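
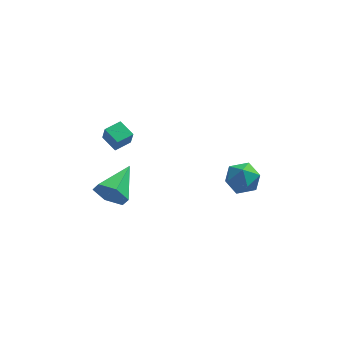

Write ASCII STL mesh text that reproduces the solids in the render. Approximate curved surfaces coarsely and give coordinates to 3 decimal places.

solid 
facet normal -0.400 -0.869 -0.290
outer loop
vertex -3.353 -3.094 -2.165
vertex -3.68 -2.663 -3.005
vertex -2.776 -3.087 -2.981
endloop
endfacet
facet normal 0.811 -0.126 0.572
outer loop
vertex -3.353 -3.094 -2.165
vertex -2.776 -3.087 -2.981
vertex -2.84 -0.837 -2.395
endloop
endfacet
facet normal -0.400 -0.869 -0.290
outer loop
vertex -2.776 -3.087 -2.981
vertex -3.68 -2.663 -3.005
vertex -3.103 -2.656 -3.821
endloop
endfacet
facet normal 0.944 0.108 -0.312
outer loop
vertex -2.776 -3.087 -2.981
vertex -3.103 -2.656 -3.821
vertex -2.84 -0.837 -2.395
endloop
endfacet
facet normal -0.400 -0.869 -0.291
outer loop
vertex -3.103 -2.656 -3.821
vertex -3.68 -2.663 -3.005
vertex -4.008 -2.231 -3.845
endloop
endfacet
facet normal 0.286 0.565 -0.774
outer loop
vertex -3.103 -2.656 -3.821
vertex -4.008 -2.231 -3.845
vertex -2.84 -0.837 -2.395
endloop
endfacet
facet normal -0.400 -0.869 -0.291
outer loop
vertex -4.008 -2.231 -3.845
vertex -3.68 -2.663 -3.005
vertex -4.585 -2.238 -3.029
endloop
endfacet
facet normal -0.506 0.788 -0.351
outer loop
vertex -4.008 -2.231 -3.845
vertex -4.585 -2.238 -3.029
vertex -2.84 -0.837 -2.395
endloop
endfacet
facet normal -0.400 -0.869 -0.290
outer loop
vertex -4.585 -2.238 -3.029
vertex -3.68 -2.663 -3.005
vertex -4.258 -2.669 -2.189
endloop
endfacet
facet normal -0.639 0.554 0.533
outer loop
vertex -4.585 -2.238 -3.029
vertex -4.258 -2.669 -2.189
vertex -2.84 -0.837 -2.395
endloop
endfacet
facet normal -0.400 -0.869 -0.290
outer loop
vertex -4.258 -2.669 -2.189
vertex -3.68 -2.663 -3.005
vertex -3.353 -3.094 -2.165
endloop
endfacet
facet normal 0.019 0.097 0.995
outer loop
vertex -4.258 -2.669 -2.189
vertex -3.353 -3.094 -2.165
vertex -2.84 -0.837 -2.395
endloop
endfacet
facet normal -0.641 0.694 0.328
outer loop
vertex -3.966 -1.538 1.093
vertex -3.245 -0.909 1.17
vertex -4.116 -1.258 0.208
endloop
endfacet
facet normal -0.750 -0.657 -0.081
outer loop
vertex -3.455 -1.971 -0.13
vertex -3.966 -1.538 1.093
vertex -4.116 -1.258 0.208
endloop
endfacet
facet normal -0.641 0.693 0.329
outer loop
vertex -4.116 -1.258 0.208
vertex -3.245 -0.909 1.17
vertex -3.395 -0.628 0.286
endloop
endfacet
facet normal -0.159 0.299 -0.941
outer loop
vertex -3.395 -0.628 0.286
vertex -3.455 -1.971 -0.13
vertex -4.116 -1.258 0.208
endloop
endfacet
facet normal 0.160 -0.298 0.941
outer loop
vertex -3.966 -1.538 1.093
vertex -2.584 -1.622 0.832
vertex -3.245 -0.909 1.17
endloop
endfacet
facet normal -0.750 -0.656 -0.081
outer loop
vertex -3.305 -2.252 0.754
vertex -3.966 -1.538 1.093
vertex -3.455 -1.971 -0.13
endloop
endfacet
facet normal 0.160 -0.299 0.941
outer loop
vertex -3.305 -2.252 0.754
vertex -2.584 -1.622 0.832
vertex -3.966 -1.538 1.093
endloop
endfacet
facet normal 0.750 0.657 0.081
outer loop
vertex -3.245 -0.909 1.17
vertex -2.584 -1.622 0.832
vertex -3.395 -0.628 0.286
endloop
endfacet
facet normal -0.160 0.299 -0.941
outer loop
vertex -2.734 -1.342 -0.053
vertex -3.455 -1.971 -0.13
vertex -3.395 -0.628 0.286
endloop
endfacet
facet normal 0.750 0.656 0.080
outer loop
vertex -3.395 -0.628 0.286
vertex -2.584 -1.622 0.832
vertex -2.734 -1.342 -0.053
endloop
endfacet
facet normal 0.640 -0.694 -0.329
outer loop
vertex -2.734 -1.342 -0.053
vertex -3.305 -2.252 0.754
vertex -3.455 -1.971 -0.13
endloop
endfacet
facet normal 0.641 -0.693 -0.328
outer loop
vertex -2.584 -1.622 0.832
vertex -3.305 -2.252 0.754
vertex -2.734 -1.342 -0.053
endloop
endfacet
facet normal -0.773 0.635 -0.016
outer loop
vertex 2.501 -1.536 -1.87
vertex 1.892 -2.283 -2.09
vertex 2.066 -2.048 -1.146
endloop
endfacet
facet normal -0.271 0.855 0.442
outer loop
vertex 2.501 -1.536 -1.87
vertex 2.066 -2.048 -1.146
vertex 3.016 -1.789 -1.065
endloop
endfacet
facet normal 0.338 0.938 0.079
outer loop
vertex 2.501 -1.536 -1.87
vertex 3.016 -1.789 -1.065
vertex 3.43 -1.863 -1.959
endloop
endfacet
facet normal 0.213 0.769 -0.603
outer loop
vertex 2.501 -1.536 -1.87
vertex 3.43 -1.863 -1.959
vertex 2.735 -2.168 -2.593
endloop
endfacet
facet normal -0.474 0.581 -0.661
outer loop
vertex 2.501 -1.536 -1.87
vertex 2.735 -2.168 -2.593
vertex 1.892 -2.283 -2.09
endloop
endfacet
facet normal -0.172 0.340 0.925
outer loop
vertex 3.016 -1.789 -1.065
vertex 2.066 -2.048 -1.146
vertex 2.725 -2.692 -0.787
endloop
endfacet
facet normal -0.983 -0.016 0.185
outer loop
vertex 2.066 -2.048 -1.146
vertex 1.892 -2.283 -2.09
vertex 2.03 -2.997 -1.421
endloop
endfacet
facet normal -0.499 -0.104 -0.860
outer loop
vertex 1.892 -2.283 -2.09
vertex 2.735 -2.168 -2.593
vertex 2.444 -3.071 -2.315
endloop
endfacet
facet normal 0.611 0.199 -0.766
outer loop
vertex 2.735 -2.168 -2.593
vertex 3.43 -1.863 -1.959
vertex 3.394 -2.812 -2.234
endloop
endfacet
facet normal 0.814 0.474 0.338
outer loop
vertex 3.43 -1.863 -1.959
vertex 3.016 -1.789 -1.065
vertex 3.568 -2.577 -1.29
endloop
endfacet
facet normal -0.213 -0.769 0.603
outer loop
vertex 2.959 -3.324 -1.51
vertex 2.725 -2.692 -0.787
vertex 2.03 -2.997 -1.421
endloop
endfacet
facet normal -0.338 -0.938 -0.079
outer loop
vertex 2.959 -3.324 -1.51
vertex 2.03 -2.997 -1.421
vertex 2.444 -3.071 -2.315
endloop
endfacet
facet normal 0.271 -0.855 -0.442
outer loop
vertex 2.959 -3.324 -1.51
vertex 2.444 -3.071 -2.315
vertex 3.394 -2.812 -2.234
endloop
endfacet
facet normal 0.773 -0.635 0.016
outer loop
vertex 2.959 -3.324 -1.51
vertex 3.394 -2.812 -2.234
vertex 3.568 -2.577 -1.29
endloop
endfacet
facet normal 0.474 -0.581 0.661
outer loop
vertex 2.959 -3.324 -1.51
vertex 3.568 -2.577 -1.29
vertex 2.725 -2.692 -0.787
endloop
endfacet
facet normal -0.611 -0.199 0.766
outer loop
vertex 2.03 -2.997 -1.421
vertex 2.725 -2.692 -0.787
vertex 2.066 -2.048 -1.146
endloop
endfacet
facet normal -0.814 -0.474 -0.338
outer loop
vertex 2.444 -3.071 -2.315
vertex 2.03 -2.997 -1.421
vertex 1.892 -2.283 -2.09
endloop
endfacet
facet normal 0.172 -0.340 -0.925
outer loop
vertex 3.394 -2.812 -2.234
vertex 2.444 -3.071 -2.315
vertex 2.735 -2.168 -2.593
endloop
endfacet
facet normal 0.983 0.016 -0.185
outer loop
vertex 3.568 -2.577 -1.29
vertex 3.394 -2.812 -2.234
vertex 3.43 -1.863 -1.959
endloop
endfacet
facet normal 0.499 0.104 0.860
outer loop
vertex 2.725 -2.692 -0.787
vertex 3.568 -2.577 -1.29
vertex 3.016 -1.789 -1.065
endloop
endfacet

endsolid


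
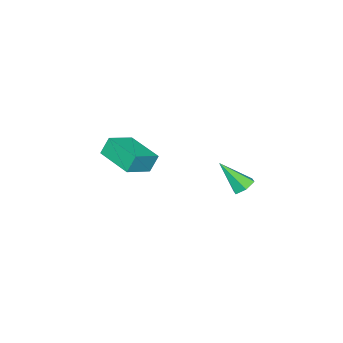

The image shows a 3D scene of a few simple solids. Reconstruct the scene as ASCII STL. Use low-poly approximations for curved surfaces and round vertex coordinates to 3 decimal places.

solid 
facet normal -0.190 0.633 -0.751
outer loop
vertex 2.998 2.74 -0.407
vertex 2.346 2.803 -0.189
vertex 2.832 3.231 0.049
endloop
endfacet
facet normal 0.966 0.106 0.237
outer loop
vertex 2.998 2.74 -0.407
vertex 2.832 3.231 0.049
vertex 2.714 1.577 1.269
endloop
endfacet
facet normal -0.188 0.632 -0.752
outer loop
vertex 2.832 3.231 0.049
vertex 2.346 2.803 -0.189
vertex 2.181 3.295 0.266
endloop
endfacet
facet normal 0.312 0.549 0.775
outer loop
vertex 2.832 3.231 0.049
vertex 2.181 3.295 0.266
vertex 2.714 1.577 1.269
endloop
endfacet
facet normal -0.189 0.632 -0.752
outer loop
vertex 2.181 3.295 0.266
vertex 2.346 2.803 -0.189
vertex 1.694 2.867 0.029
endloop
endfacet
facet normal -0.597 0.258 0.760
outer loop
vertex 2.181 3.295 0.266
vertex 1.694 2.867 0.029
vertex 2.714 1.577 1.269
endloop
endfacet
facet normal -0.189 0.631 -0.752
outer loop
vertex 1.694 2.867 0.029
vertex 2.346 2.803 -0.189
vertex 1.86 2.375 -0.426
endloop
endfacet
facet normal -0.854 -0.478 0.205
outer loop
vertex 1.694 2.867 0.029
vertex 1.86 2.375 -0.426
vertex 2.714 1.577 1.269
endloop
endfacet
facet normal -0.190 0.632 -0.751
outer loop
vertex 1.86 2.375 -0.426
vertex 2.346 2.803 -0.189
vertex 2.512 2.312 -0.644
endloop
endfacet
facet normal -0.200 -0.921 -0.333
outer loop
vertex 1.86 2.375 -0.426
vertex 2.512 2.312 -0.644
vertex 2.714 1.577 1.269
endloop
endfacet
facet normal -0.190 0.632 -0.751
outer loop
vertex 2.512 2.312 -0.644
vertex 2.346 2.803 -0.189
vertex 2.998 2.74 -0.407
endloop
endfacet
facet normal 0.709 -0.630 -0.317
outer loop
vertex 2.512 2.312 -0.644
vertex 2.998 2.74 -0.407
vertex 2.714 1.577 1.269
endloop
endfacet
facet normal -0.890 0.197 -0.412
outer loop
vertex 1.561 -4.509 0.18
vertex 2.155 -2.432 -0.109
vertex 1.975 -4.769 -0.839
endloop
endfacet
facet normal -0.272 -0.953 0.132
outer loop
vertex 3.505 -5.108 -0.131
vertex 1.561 -4.509 0.18
vertex 1.975 -4.769 -0.839
endloop
endfacet
facet normal -0.890 0.197 -0.411
outer loop
vertex 1.975 -4.769 -0.839
vertex 2.155 -2.432 -0.109
vertex 2.568 -2.692 -1.128
endloop
endfacet
facet normal 0.366 -0.230 -0.902
outer loop
vertex 2.568 -2.692 -1.128
vertex 3.505 -5.108 -0.131
vertex 1.975 -4.769 -0.839
endloop
endfacet
facet normal -0.366 0.230 0.902
outer loop
vertex 1.561 -4.509 0.18
vertex 3.685 -2.771 0.599
vertex 2.155 -2.432 -0.109
endloop
endfacet
facet normal -0.272 -0.953 0.133
outer loop
vertex 3.092 -4.848 0.888
vertex 1.561 -4.509 0.18
vertex 3.505 -5.108 -0.131
endloop
endfacet
facet normal -0.366 0.230 0.902
outer loop
vertex 3.092 -4.848 0.888
vertex 3.685 -2.771 0.599
vertex 1.561 -4.509 0.18
endloop
endfacet
facet normal 0.273 0.953 -0.133
outer loop
vertex 2.155 -2.432 -0.109
vertex 3.685 -2.771 0.599
vertex 2.568 -2.692 -1.128
endloop
endfacet
facet normal 0.366 -0.230 -0.902
outer loop
vertex 4.099 -3.031 -0.42
vertex 3.505 -5.108 -0.131
vertex 2.568 -2.692 -1.128
endloop
endfacet
facet normal 0.272 0.953 -0.133
outer loop
vertex 2.568 -2.692 -1.128
vertex 3.685 -2.771 0.599
vertex 4.099 -3.031 -0.42
endloop
endfacet
facet normal 0.890 -0.197 0.411
outer loop
vertex 4.099 -3.031 -0.42
vertex 3.092 -4.848 0.888
vertex 3.505 -5.108 -0.131
endloop
endfacet
facet normal 0.890 -0.197 0.412
outer loop
vertex 3.685 -2.771 0.599
vertex 3.092 -4.848 0.888
vertex 4.099 -3.031 -0.42
endloop
endfacet

endsolid


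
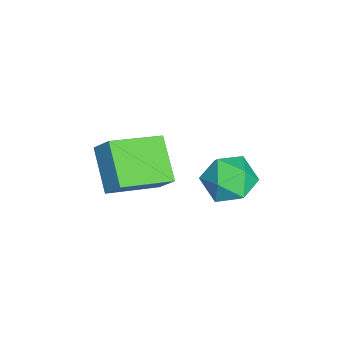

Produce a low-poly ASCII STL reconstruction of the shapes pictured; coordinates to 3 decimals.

solid 
facet normal -0.262 0.230 0.937
outer loop
vertex -1.466 0.62 2.277
vertex -0.971 -0.095 2.591
vertex -0.575 0.736 2.498
endloop
endfacet
facet normal -0.237 0.814 0.529
outer loop
vertex -1.466 0.62 2.277
vertex -0.575 0.736 2.498
vertex -0.918 1.132 1.735
endloop
endfacet
facet normal -0.691 0.723 -0.015
outer loop
vertex -1.466 0.62 2.277
vertex -0.918 1.132 1.735
vertex -1.524 0.545 1.356
endloop
endfacet
facet normal -0.995 0.082 0.056
outer loop
vertex -1.466 0.62 2.277
vertex -1.524 0.545 1.356
vertex -1.557 -0.213 1.885
endloop
endfacet
facet normal -0.731 -0.223 0.644
outer loop
vertex -1.466 0.62 2.277
vertex -1.557 -0.213 1.885
vertex -0.971 -0.095 2.591
endloop
endfacet
facet normal 0.421 0.868 0.261
outer loop
vertex -0.918 1.132 1.735
vertex -0.575 0.736 2.498
vertex -0.083 0.733 1.715
endloop
endfacet
facet normal 0.380 -0.078 0.922
outer loop
vertex -0.575 0.736 2.498
vertex -0.971 -0.095 2.591
vertex -0.116 -0.025 2.244
endloop
endfacet
facet normal -0.377 -0.811 0.448
outer loop
vertex -0.971 -0.095 2.591
vertex -1.557 -0.213 1.885
vertex -0.722 -0.612 1.865
endloop
endfacet
facet normal -0.804 -0.317 -0.504
outer loop
vertex -1.557 -0.213 1.885
vertex -1.524 0.545 1.356
vertex -1.065 -0.216 1.102
endloop
endfacet
facet normal -0.311 0.721 -0.620
outer loop
vertex -1.524 0.545 1.356
vertex -0.918 1.132 1.735
vertex -0.669 0.615 1.009
endloop
endfacet
facet normal 0.995 -0.082 -0.056
outer loop
vertex -0.174 -0.1 1.323
vertex -0.083 0.733 1.715
vertex -0.116 -0.025 2.244
endloop
endfacet
facet normal 0.691 -0.723 0.015
outer loop
vertex -0.174 -0.1 1.323
vertex -0.116 -0.025 2.244
vertex -0.722 -0.612 1.865
endloop
endfacet
facet normal 0.237 -0.814 -0.529
outer loop
vertex -0.174 -0.1 1.323
vertex -0.722 -0.612 1.865
vertex -1.065 -0.216 1.102
endloop
endfacet
facet normal 0.262 -0.230 -0.937
outer loop
vertex -0.174 -0.1 1.323
vertex -1.065 -0.216 1.102
vertex -0.669 0.615 1.009
endloop
endfacet
facet normal 0.731 0.223 -0.644
outer loop
vertex -0.174 -0.1 1.323
vertex -0.669 0.615 1.009
vertex -0.083 0.733 1.715
endloop
endfacet
facet normal 0.804 0.317 0.504
outer loop
vertex -0.116 -0.025 2.244
vertex -0.083 0.733 1.715
vertex -0.575 0.736 2.498
endloop
endfacet
facet normal 0.311 -0.721 0.620
outer loop
vertex -0.722 -0.612 1.865
vertex -0.116 -0.025 2.244
vertex -0.971 -0.095 2.591
endloop
endfacet
facet normal -0.421 -0.868 -0.261
outer loop
vertex -1.065 -0.216 1.102
vertex -0.722 -0.612 1.865
vertex -1.557 -0.213 1.885
endloop
endfacet
facet normal -0.380 0.078 -0.922
outer loop
vertex -0.669 0.615 1.009
vertex -1.065 -0.216 1.102
vertex -1.524 0.545 1.356
endloop
endfacet
facet normal 0.377 0.811 -0.448
outer loop
vertex -0.083 0.733 1.715
vertex -0.669 0.615 1.009
vertex -0.918 1.132 1.735
endloop
endfacet
facet normal -0.342 -0.543 -0.767
outer loop
vertex -1.696 -3.812 2.051
vertex -2.688 -2.314 1.433
vertex -0.423 -3.34 1.15
endloop
endfacet
facet normal 0.523 -0.788 0.325
outer loop
vertex -0.112 -2.846 1.847
vertex -1.696 -3.812 2.051
vertex -0.423 -3.34 1.15
endloop
endfacet
facet normal -0.342 -0.544 -0.767
outer loop
vertex -0.423 -3.34 1.15
vertex -2.688 -2.314 1.433
vertex -1.415 -1.843 0.531
endloop
endfacet
facet normal 0.781 0.289 -0.553
outer loop
vertex -1.415 -1.843 0.531
vertex -0.112 -2.846 1.847
vertex -0.423 -3.34 1.15
endloop
endfacet
facet normal -0.781 -0.289 0.553
outer loop
vertex -1.696 -3.812 2.051
vertex -2.377 -1.82 2.13
vertex -2.688 -2.314 1.433
endloop
endfacet
facet normal 0.522 -0.788 0.326
outer loop
vertex -1.385 -3.317 2.749
vertex -1.696 -3.812 2.051
vertex -0.112 -2.846 1.847
endloop
endfacet
facet normal -0.781 -0.289 0.553
outer loop
vertex -1.385 -3.317 2.749
vertex -2.377 -1.82 2.13
vertex -1.696 -3.812 2.051
endloop
endfacet
facet normal -0.522 0.788 -0.326
outer loop
vertex -2.688 -2.314 1.433
vertex -2.377 -1.82 2.13
vertex -1.415 -1.843 0.531
endloop
endfacet
facet normal 0.781 0.289 -0.553
outer loop
vertex -1.104 -1.348 1.229
vertex -0.112 -2.846 1.847
vertex -1.415 -1.843 0.531
endloop
endfacet
facet normal -0.523 0.788 -0.326
outer loop
vertex -1.415 -1.843 0.531
vertex -2.377 -1.82 2.13
vertex -1.104 -1.348 1.229
endloop
endfacet
facet normal 0.342 0.543 0.767
outer loop
vertex -1.104 -1.348 1.229
vertex -1.385 -3.317 2.749
vertex -0.112 -2.846 1.847
endloop
endfacet
facet normal 0.341 0.543 0.767
outer loop
vertex -2.377 -1.82 2.13
vertex -1.385 -3.317 2.749
vertex -1.104 -1.348 1.229
endloop
endfacet

endsolid


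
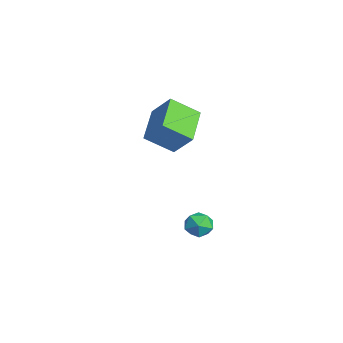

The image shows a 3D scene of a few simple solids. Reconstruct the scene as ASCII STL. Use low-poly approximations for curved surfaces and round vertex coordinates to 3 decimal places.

solid 
facet normal -0.504 -0.442 -0.742
outer loop
vertex -1.275 -5.178 1.574
vertex -3.124 -4.326 2.324
vertex -1.028 -3.742 0.551
endloop
endfacet
facet normal 0.852 -0.393 -0.345
outer loop
vertex -0.196 -3.014 1.776
vertex -1.275 -5.178 1.574
vertex -1.028 -3.742 0.551
endloop
endfacet
facet normal -0.505 -0.442 -0.742
outer loop
vertex -1.028 -3.742 0.551
vertex -3.124 -4.326 2.324
vertex -2.878 -2.89 1.302
endloop
endfacet
facet normal 0.139 0.807 -0.574
outer loop
vertex -2.878 -2.89 1.302
vertex -0.196 -3.014 1.776
vertex -1.028 -3.742 0.551
endloop
endfacet
facet normal -0.139 -0.807 0.574
outer loop
vertex -1.275 -5.178 1.574
vertex -2.292 -3.598 3.549
vertex -3.124 -4.326 2.324
endloop
endfacet
facet normal 0.852 -0.392 -0.346
outer loop
vertex -0.442 -4.45 2.798
vertex -1.275 -5.178 1.574
vertex -0.196 -3.014 1.776
endloop
endfacet
facet normal -0.139 -0.807 0.574
outer loop
vertex -0.442 -4.45 2.798
vertex -2.292 -3.598 3.549
vertex -1.275 -5.178 1.574
endloop
endfacet
facet normal -0.852 0.392 0.346
outer loop
vertex -3.124 -4.326 2.324
vertex -2.292 -3.598 3.549
vertex -2.878 -2.89 1.302
endloop
endfacet
facet normal 0.139 0.807 -0.574
outer loop
vertex -2.045 -2.162 2.526
vertex -0.196 -3.014 1.776
vertex -2.878 -2.89 1.302
endloop
endfacet
facet normal -0.852 0.393 0.346
outer loop
vertex -2.878 -2.89 1.302
vertex -2.292 -3.598 3.549
vertex -2.045 -2.162 2.526
endloop
endfacet
facet normal 0.504 0.442 0.742
outer loop
vertex -2.045 -2.162 2.526
vertex -0.442 -4.45 2.798
vertex -0.196 -3.014 1.776
endloop
endfacet
facet normal 0.505 0.442 0.742
outer loop
vertex -2.292 -3.598 3.549
vertex -0.442 -4.45 2.798
vertex -2.045 -2.162 2.526
endloop
endfacet
facet normal -0.440 0.734 -0.518
outer loop
vertex 0.501 -2.43 -4.504
vertex -0.25 -2.676 -4.215
vertex 0.199 -2.106 -3.789
endloop
endfacet
facet normal 0.221 0.920 -0.324
outer loop
vertex 0.501 -2.43 -4.504
vertex 0.199 -2.106 -3.789
vertex 1.011 -2.32 -3.844
endloop
endfacet
facet normal 0.674 0.440 -0.594
outer loop
vertex 0.501 -2.43 -4.504
vertex 1.011 -2.32 -3.844
vertex 1.064 -3.022 -4.304
endloop
endfacet
facet normal 0.293 -0.044 -0.955
outer loop
vertex 0.501 -2.43 -4.504
vertex 1.064 -3.022 -4.304
vertex 0.285 -3.242 -4.533
endloop
endfacet
facet normal -0.395 0.137 -0.909
outer loop
vertex 0.501 -2.43 -4.504
vertex 0.285 -3.242 -4.533
vertex -0.25 -2.676 -4.215
endloop
endfacet
facet normal 0.259 0.884 0.388
outer loop
vertex 1.011 -2.32 -3.844
vertex 0.199 -2.106 -3.789
vertex 0.575 -2.498 -3.147
endloop
endfacet
facet normal -0.809 0.583 0.074
outer loop
vertex 0.199 -2.106 -3.789
vertex -0.25 -2.676 -4.215
vertex -0.204 -2.718 -3.376
endloop
endfacet
facet normal -0.736 -0.382 -0.558
outer loop
vertex -0.25 -2.676 -4.215
vertex 0.285 -3.242 -4.533
vertex -0.151 -3.42 -3.836
endloop
endfacet
facet normal 0.377 -0.676 -0.633
outer loop
vertex 0.285 -3.242 -4.533
vertex 1.064 -3.022 -4.304
vertex 0.661 -3.634 -3.891
endloop
endfacet
facet normal 0.993 0.107 -0.049
outer loop
vertex 1.064 -3.022 -4.304
vertex 1.011 -2.32 -3.844
vertex 1.11 -3.064 -3.465
endloop
endfacet
facet normal -0.293 0.044 0.955
outer loop
vertex 0.359 -3.31 -3.176
vertex 0.575 -2.498 -3.147
vertex -0.204 -2.718 -3.376
endloop
endfacet
facet normal -0.674 -0.440 0.594
outer loop
vertex 0.359 -3.31 -3.176
vertex -0.204 -2.718 -3.376
vertex -0.151 -3.42 -3.836
endloop
endfacet
facet normal -0.221 -0.920 0.324
outer loop
vertex 0.359 -3.31 -3.176
vertex -0.151 -3.42 -3.836
vertex 0.661 -3.634 -3.891
endloop
endfacet
facet normal 0.440 -0.734 0.518
outer loop
vertex 0.359 -3.31 -3.176
vertex 0.661 -3.634 -3.891
vertex 1.11 -3.064 -3.465
endloop
endfacet
facet normal 0.395 -0.137 0.909
outer loop
vertex 0.359 -3.31 -3.176
vertex 1.11 -3.064 -3.465
vertex 0.575 -2.498 -3.147
endloop
endfacet
facet normal -0.377 0.676 0.633
outer loop
vertex -0.204 -2.718 -3.376
vertex 0.575 -2.498 -3.147
vertex 0.199 -2.106 -3.789
endloop
endfacet
facet normal -0.993 -0.107 0.049
outer loop
vertex -0.151 -3.42 -3.836
vertex -0.204 -2.718 -3.376
vertex -0.25 -2.676 -4.215
endloop
endfacet
facet normal -0.259 -0.884 -0.388
outer loop
vertex 0.661 -3.634 -3.891
vertex -0.151 -3.42 -3.836
vertex 0.285 -3.242 -4.533
endloop
endfacet
facet normal 0.809 -0.583 -0.074
outer loop
vertex 1.11 -3.064 -3.465
vertex 0.661 -3.634 -3.891
vertex 1.064 -3.022 -4.304
endloop
endfacet
facet normal 0.736 0.382 0.558
outer loop
vertex 0.575 -2.498 -3.147
vertex 1.11 -3.064 -3.465
vertex 1.011 -2.32 -3.844
endloop
endfacet

endsolid


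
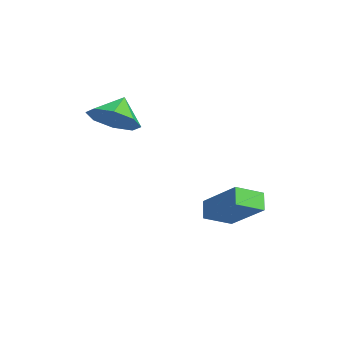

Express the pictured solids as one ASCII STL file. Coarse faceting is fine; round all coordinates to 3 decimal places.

solid 
facet normal -0.698 -0.373 -0.612
outer loop
vertex -1.856 0.457 -2.605
vertex -2.462 0.635 -2.022
vertex -2.015 1.597 -3.118
endloop
endfacet
facet normal 0.705 -0.207 -0.678
outer loop
vertex -0.578 2.365 -1.858
vertex -1.856 0.457 -2.605
vertex -2.015 1.597 -3.118
endloop
endfacet
facet normal -0.697 -0.374 -0.612
outer loop
vertex -2.015 1.597 -3.118
vertex -2.462 0.635 -2.022
vertex -2.622 1.774 -2.535
endloop
endfacet
facet normal -0.127 0.905 -0.407
outer loop
vertex -2.622 1.774 -2.535
vertex -0.578 2.365 -1.858
vertex -2.015 1.597 -3.118
endloop
endfacet
facet normal 0.126 -0.905 0.407
outer loop
vertex -1.856 0.457 -2.605
vertex -1.025 1.403 -0.762
vertex -2.462 0.635 -2.022
endloop
endfacet
facet normal 0.705 -0.207 -0.678
outer loop
vertex -0.418 1.226 -1.345
vertex -1.856 0.457 -2.605
vertex -0.578 2.365 -1.858
endloop
endfacet
facet normal 0.127 -0.905 0.407
outer loop
vertex -0.418 1.226 -1.345
vertex -1.025 1.403 -0.762
vertex -1.856 0.457 -2.605
endloop
endfacet
facet normal -0.705 0.206 0.678
outer loop
vertex -2.462 0.635 -2.022
vertex -1.025 1.403 -0.762
vertex -2.622 1.774 -2.535
endloop
endfacet
facet normal -0.126 0.904 -0.408
outer loop
vertex -1.184 2.543 -1.275
vertex -0.578 2.365 -1.858
vertex -2.622 1.774 -2.535
endloop
endfacet
facet normal -0.705 0.207 0.678
outer loop
vertex -2.622 1.774 -2.535
vertex -1.025 1.403 -0.762
vertex -1.184 2.543 -1.275
endloop
endfacet
facet normal 0.698 0.373 0.611
outer loop
vertex -1.184 2.543 -1.275
vertex -0.418 1.226 -1.345
vertex -0.578 2.365 -1.858
endloop
endfacet
facet normal 0.697 0.373 0.613
outer loop
vertex -1.025 1.403 -0.762
vertex -0.418 1.226 -1.345
vertex -1.184 2.543 -1.275
endloop
endfacet
facet normal 0.530 -0.490 -0.692
outer loop
vertex -2.605 -2.664 2.841
vertex -3.382 -2.494 2.125
vertex -2.501 -1.965 2.426
endloop
endfacet
facet normal 0.309 0.451 0.837
outer loop
vertex -2.605 -2.664 2.841
vertex -2.501 -1.965 2.426
vertex -4.018 -1.906 2.955
endloop
endfacet
facet normal 0.531 -0.490 -0.691
outer loop
vertex -2.501 -1.965 2.426
vertex -3.382 -2.494 2.125
vertex -2.914 -1.577 1.834
endloop
endfacet
facet normal 0.189 0.877 0.443
outer loop
vertex -2.501 -1.965 2.426
vertex -2.914 -1.577 1.834
vertex -4.018 -1.906 2.955
endloop
endfacet
facet normal 0.530 -0.490 -0.692
outer loop
vertex -2.914 -1.577 1.834
vertex -3.382 -2.494 2.125
vertex -3.6 -1.725 1.413
endloop
endfacet
facet normal -0.239 0.970 0.049
outer loop
vertex -2.914 -1.577 1.834
vertex -3.6 -1.725 1.413
vertex -4.018 -1.906 2.955
endloop
endfacet
facet normal 0.530 -0.490 -0.692
outer loop
vertex -3.6 -1.725 1.413
vertex -3.382 -2.494 2.125
vertex -4.159 -2.324 1.409
endloop
endfacet
facet normal -0.726 0.678 -0.117
outer loop
vertex -3.6 -1.725 1.413
vertex -4.159 -2.324 1.409
vertex -4.018 -1.906 2.955
endloop
endfacet
facet normal 0.531 -0.489 -0.692
outer loop
vertex -4.159 -2.324 1.409
vertex -3.382 -2.494 2.125
vertex -4.262 -3.023 1.824
endloop
endfacet
facet normal -0.984 0.171 0.044
outer loop
vertex -4.159 -2.324 1.409
vertex -4.262 -3.023 1.824
vertex -4.018 -1.906 2.955
endloop
endfacet
facet normal 0.531 -0.490 -0.692
outer loop
vertex -4.262 -3.023 1.824
vertex -3.382 -2.494 2.125
vertex -3.85 -3.411 2.415
endloop
endfacet
facet normal -0.864 -0.253 0.436
outer loop
vertex -4.262 -3.023 1.824
vertex -3.85 -3.411 2.415
vertex -4.018 -1.906 2.955
endloop
endfacet
facet normal 0.531 -0.490 -0.692
outer loop
vertex -3.85 -3.411 2.415
vertex -3.382 -2.494 2.125
vertex -3.163 -3.262 2.837
endloop
endfacet
facet normal -0.435 -0.347 0.831
outer loop
vertex -3.85 -3.411 2.415
vertex -3.163 -3.262 2.837
vertex -4.018 -1.906 2.955
endloop
endfacet
facet normal 0.530 -0.490 -0.692
outer loop
vertex -3.163 -3.262 2.837
vertex -3.382 -2.494 2.125
vertex -2.605 -2.664 2.841
endloop
endfacet
facet normal 0.051 -0.054 0.997
outer loop
vertex -3.163 -3.262 2.837
vertex -2.605 -2.664 2.841
vertex -4.018 -1.906 2.955
endloop
endfacet

endsolid


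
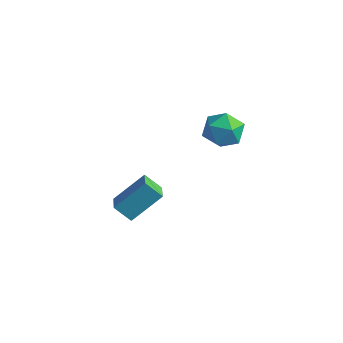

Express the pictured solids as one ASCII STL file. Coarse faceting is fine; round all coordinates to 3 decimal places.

solid 
facet normal -0.669 0.675 -0.312
outer loop
vertex -2.965 -2.564 -0.731
vertex -2.217 -2.186 -1.517
vertex -3.706 -3.925 -2.089
endloop
endfacet
facet normal -0.650 -0.329 0.685
outer loop
vertex -2.963 -4.674 -1.743
vertex -2.965 -2.564 -0.731
vertex -3.706 -3.925 -2.089
endloop
endfacet
facet normal -0.668 0.675 -0.312
outer loop
vertex -3.706 -3.925 -2.089
vertex -2.217 -2.186 -1.517
vertex -2.957 -3.547 -2.875
endloop
endfacet
facet normal -0.359 -0.661 -0.660
outer loop
vertex -2.957 -3.547 -2.875
vertex -2.963 -4.674 -1.743
vertex -3.706 -3.925 -2.089
endloop
endfacet
facet normal 0.359 0.661 0.659
outer loop
vertex -2.965 -2.564 -0.731
vertex -1.474 -2.935 -1.171
vertex -2.217 -2.186 -1.517
endloop
endfacet
facet normal -0.651 -0.329 0.684
outer loop
vertex -2.223 -3.313 -0.385
vertex -2.965 -2.564 -0.731
vertex -2.963 -4.674 -1.743
endloop
endfacet
facet normal 0.359 0.660 0.660
outer loop
vertex -2.223 -3.313 -0.385
vertex -1.474 -2.935 -1.171
vertex -2.965 -2.564 -0.731
endloop
endfacet
facet normal 0.651 0.329 -0.684
outer loop
vertex -2.217 -2.186 -1.517
vertex -1.474 -2.935 -1.171
vertex -2.957 -3.547 -2.875
endloop
endfacet
facet normal -0.359 -0.660 -0.659
outer loop
vertex -2.215 -4.296 -2.529
vertex -2.963 -4.674 -1.743
vertex -2.957 -3.547 -2.875
endloop
endfacet
facet normal 0.651 0.329 -0.684
outer loop
vertex -2.957 -3.547 -2.875
vertex -1.474 -2.935 -1.171
vertex -2.215 -4.296 -2.529
endloop
endfacet
facet normal 0.669 -0.675 0.312
outer loop
vertex -2.215 -4.296 -2.529
vertex -2.223 -3.313 -0.385
vertex -2.963 -4.674 -1.743
endloop
endfacet
facet normal 0.668 -0.675 0.312
outer loop
vertex -1.474 -2.935 -1.171
vertex -2.223 -3.313 -0.385
vertex -2.215 -4.296 -2.529
endloop
endfacet
facet normal 0.064 0.788 0.612
outer loop
vertex 0.211 -0.234 4.038
vertex 0.545 -0.876 4.83
vertex 1.259 -0.422 4.17
endloop
endfacet
facet normal 0.184 0.981 -0.065
outer loop
vertex 0.211 -0.234 4.038
vertex 1.259 -0.422 4.17
vertex 0.837 -0.408 3.184
endloop
endfacet
facet normal -0.390 0.803 -0.450
outer loop
vertex 0.211 -0.234 4.038
vertex 0.837 -0.408 3.184
vertex -0.137 -0.853 3.234
endloop
endfacet
facet normal -0.865 0.501 -0.012
outer loop
vertex 0.211 -0.234 4.038
vertex -0.137 -0.853 3.234
vertex -0.318 -1.142 4.251
endloop
endfacet
facet normal -0.585 0.492 0.645
outer loop
vertex 0.211 -0.234 4.038
vertex -0.318 -1.142 4.251
vertex 0.545 -0.876 4.83
endloop
endfacet
facet normal 0.738 0.601 -0.307
outer loop
vertex 0.837 -0.408 3.184
vertex 1.259 -0.422 4.17
vertex 1.558 -1.158 3.449
endloop
endfacet
facet normal 0.544 0.290 0.788
outer loop
vertex 1.259 -0.422 4.17
vertex 0.545 -0.876 4.83
vertex 1.377 -1.447 4.466
endloop
endfacet
facet normal -0.506 -0.189 0.841
outer loop
vertex 0.545 -0.876 4.83
vertex -0.318 -1.142 4.251
vertex 0.403 -1.892 4.516
endloop
endfacet
facet normal -0.960 -0.174 -0.220
outer loop
vertex -0.318 -1.142 4.251
vertex -0.137 -0.853 3.234
vertex -0.019 -1.878 3.53
endloop
endfacet
facet normal -0.191 0.314 -0.930
outer loop
vertex -0.137 -0.853 3.234
vertex 0.837 -0.408 3.184
vertex 0.695 -1.424 2.87
endloop
endfacet
facet normal 0.865 -0.501 0.012
outer loop
vertex 1.029 -2.066 3.662
vertex 1.558 -1.158 3.449
vertex 1.377 -1.447 4.466
endloop
endfacet
facet normal 0.390 -0.803 0.450
outer loop
vertex 1.029 -2.066 3.662
vertex 1.377 -1.447 4.466
vertex 0.403 -1.892 4.516
endloop
endfacet
facet normal -0.184 -0.981 0.065
outer loop
vertex 1.029 -2.066 3.662
vertex 0.403 -1.892 4.516
vertex -0.019 -1.878 3.53
endloop
endfacet
facet normal -0.064 -0.788 -0.612
outer loop
vertex 1.029 -2.066 3.662
vertex -0.019 -1.878 3.53
vertex 0.695 -1.424 2.87
endloop
endfacet
facet normal 0.585 -0.492 -0.645
outer loop
vertex 1.029 -2.066 3.662
vertex 0.695 -1.424 2.87
vertex 1.558 -1.158 3.449
endloop
endfacet
facet normal 0.960 0.174 0.220
outer loop
vertex 1.377 -1.447 4.466
vertex 1.558 -1.158 3.449
vertex 1.259 -0.422 4.17
endloop
endfacet
facet normal 0.191 -0.314 0.930
outer loop
vertex 0.403 -1.892 4.516
vertex 1.377 -1.447 4.466
vertex 0.545 -0.876 4.83
endloop
endfacet
facet normal -0.738 -0.601 0.307
outer loop
vertex -0.019 -1.878 3.53
vertex 0.403 -1.892 4.516
vertex -0.318 -1.142 4.251
endloop
endfacet
facet normal -0.544 -0.290 -0.788
outer loop
vertex 0.695 -1.424 2.87
vertex -0.019 -1.878 3.53
vertex -0.137 -0.853 3.234
endloop
endfacet
facet normal 0.506 0.189 -0.841
outer loop
vertex 1.558 -1.158 3.449
vertex 0.695 -1.424 2.87
vertex 0.837 -0.408 3.184
endloop
endfacet

endsolid


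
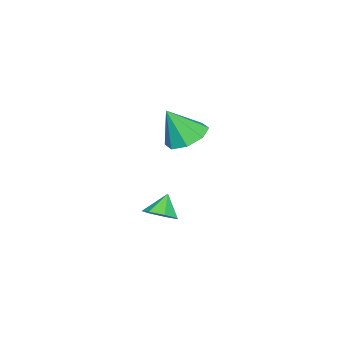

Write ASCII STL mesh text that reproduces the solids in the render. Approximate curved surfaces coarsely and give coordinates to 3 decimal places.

solid 
facet normal 0.592 0.008 -0.806
outer loop
vertex 1.315 -2.71 -2.615
vertex 0.765 -3.195 -3.024
vertex 0.8 -2.357 -2.99
endloop
endfacet
facet normal 0.011 0.736 0.677
outer loop
vertex 1.315 -2.71 -2.615
vertex 0.8 -2.357 -2.99
vertex 0.055 -3.205 -2.056
endloop
endfacet
facet normal 0.592 0.008 -0.806
outer loop
vertex 0.8 -2.357 -2.99
vertex 0.765 -3.195 -3.024
vertex 0.258 -2.635 -3.391
endloop
endfacet
facet normal -0.579 0.778 0.244
outer loop
vertex 0.8 -2.357 -2.99
vertex 0.258 -2.635 -3.391
vertex 0.055 -3.205 -2.056
endloop
endfacet
facet normal 0.592 0.008 -0.806
outer loop
vertex 0.258 -2.635 -3.391
vertex 0.765 -3.195 -3.024
vertex 0.098 -3.336 -3.515
endloop
endfacet
facet normal -0.972 0.231 -0.049
outer loop
vertex 0.258 -2.635 -3.391
vertex 0.098 -3.336 -3.515
vertex 0.055 -3.205 -2.056
endloop
endfacet
facet normal 0.592 0.007 -0.806
outer loop
vertex 0.098 -3.336 -3.515
vertex 0.765 -3.195 -3.024
vertex 0.44 -3.93 -3.269
endloop
endfacet
facet normal -0.870 -0.493 0.019
outer loop
vertex 0.098 -3.336 -3.515
vertex 0.44 -3.93 -3.269
vertex 0.055 -3.205 -2.056
endloop
endfacet
facet normal 0.591 0.007 -0.806
outer loop
vertex 0.44 -3.93 -3.269
vertex 0.765 -3.195 -3.024
vertex 1.027 -3.972 -2.839
endloop
endfacet
facet normal -0.351 -0.849 0.396
outer loop
vertex 0.44 -3.93 -3.269
vertex 1.027 -3.972 -2.839
vertex 0.055 -3.205 -2.056
endloop
endfacet
facet normal 0.591 0.007 -0.806
outer loop
vertex 1.027 -3.972 -2.839
vertex 0.765 -3.195 -3.024
vertex 1.417 -3.428 -2.548
endloop
endfacet
facet normal 0.196 -0.568 0.799
outer loop
vertex 1.027 -3.972 -2.839
vertex 1.417 -3.428 -2.548
vertex 0.055 -3.205 -2.056
endloop
endfacet
facet normal 0.592 0.009 -0.806
outer loop
vertex 1.417 -3.428 -2.548
vertex 0.765 -3.195 -3.024
vertex 1.315 -2.71 -2.615
endloop
endfacet
facet normal 0.356 0.137 0.924
outer loop
vertex 1.417 -3.428 -2.548
vertex 1.315 -2.71 -2.615
vertex 0.055 -3.205 -2.056
endloop
endfacet
facet normal -0.280 0.399 -0.873
outer loop
vertex 1.554 -1.519 1.973
vertex 0.617 -2.009 2.05
vertex 0.998 -1.069 2.357
endloop
endfacet
facet normal 0.725 0.452 0.519
outer loop
vertex 1.554 -1.519 1.973
vertex 0.998 -1.069 2.357
vertex 1.123 -2.731 3.63
endloop
endfacet
facet normal -0.279 0.399 -0.874
outer loop
vertex 0.998 -1.069 2.357
vertex 0.617 -2.009 2.05
vertex 0.219 -1.17 2.56
endloop
endfacet
facet normal 0.125 0.609 0.783
outer loop
vertex 0.998 -1.069 2.357
vertex 0.219 -1.17 2.56
vertex 1.123 -2.731 3.63
endloop
endfacet
facet normal -0.280 0.398 -0.874
outer loop
vertex 0.219 -1.17 2.56
vertex 0.617 -2.009 2.05
vertex -0.327 -1.762 2.465
endloop
endfacet
facet normal -0.468 0.299 0.831
outer loop
vertex 0.219 -1.17 2.56
vertex -0.327 -1.762 2.465
vertex 1.123 -2.731 3.63
endloop
endfacet
facet normal -0.280 0.399 -0.873
outer loop
vertex -0.327 -1.762 2.465
vertex 0.617 -2.009 2.05
vertex -0.32 -2.499 2.126
endloop
endfacet
facet normal -0.711 -0.299 0.636
outer loop
vertex -0.327 -1.762 2.465
vertex -0.32 -2.499 2.126
vertex 1.123 -2.731 3.63
endloop
endfacet
facet normal -0.280 0.399 -0.873
outer loop
vertex -0.32 -2.499 2.126
vertex 0.617 -2.009 2.05
vertex 0.236 -2.949 1.742
endloop
endfacet
facet normal -0.458 -0.832 0.312
outer loop
vertex -0.32 -2.499 2.126
vertex 0.236 -2.949 1.742
vertex 1.123 -2.731 3.63
endloop
endfacet
facet normal -0.279 0.399 -0.873
outer loop
vertex 0.236 -2.949 1.742
vertex 0.617 -2.009 2.05
vertex 1.015 -2.849 1.539
endloop
endfacet
facet normal 0.140 -0.989 0.049
outer loop
vertex 0.236 -2.949 1.742
vertex 1.015 -2.849 1.539
vertex 1.123 -2.731 3.63
endloop
endfacet
facet normal -0.280 0.399 -0.873
outer loop
vertex 1.015 -2.849 1.539
vertex 0.617 -2.009 2.05
vertex 1.56 -2.256 1.635
endloop
endfacet
facet normal 0.736 -0.677 0.000
outer loop
vertex 1.015 -2.849 1.539
vertex 1.56 -2.256 1.635
vertex 1.123 -2.731 3.63
endloop
endfacet
facet normal -0.280 0.398 -0.873
outer loop
vertex 1.56 -2.256 1.635
vertex 0.617 -2.009 2.05
vertex 1.554 -1.519 1.973
endloop
endfacet
facet normal 0.977 -0.081 0.195
outer loop
vertex 1.56 -2.256 1.635
vertex 1.554 -1.519 1.973
vertex 1.123 -2.731 3.63
endloop
endfacet

endsolid


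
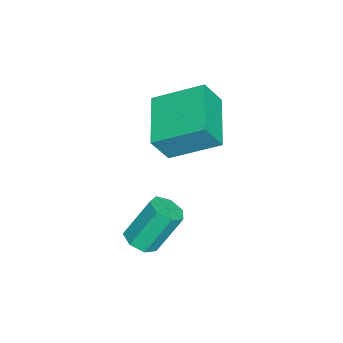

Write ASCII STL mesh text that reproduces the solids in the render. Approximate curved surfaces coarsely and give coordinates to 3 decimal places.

solid 
facet normal -0.944 -0.232 0.236
outer loop
vertex -1.511 -3.215 2.294
vertex -1.717 -1.417 3.236
vertex -1.901 -2.704 1.234
endloop
endfacet
facet normal 0.101 -0.881 -0.462
outer loop
vertex 0.137 -2.203 0.724
vertex -1.511 -3.215 2.294
vertex -1.901 -2.704 1.234
endloop
endfacet
facet normal -0.944 -0.232 0.236
outer loop
vertex -1.901 -2.704 1.234
vertex -1.717 -1.417 3.236
vertex -2.108 -0.906 2.175
endloop
endfacet
facet normal -0.315 0.411 -0.855
outer loop
vertex -2.108 -0.906 2.175
vertex 0.137 -2.203 0.724
vertex -1.901 -2.704 1.234
endloop
endfacet
facet normal 0.315 -0.412 0.855
outer loop
vertex -1.511 -3.215 2.294
vertex 0.321 -0.916 2.726
vertex -1.717 -1.417 3.236
endloop
endfacet
facet normal 0.101 -0.881 -0.462
outer loop
vertex 0.528 -2.714 1.785
vertex -1.511 -3.215 2.294
vertex 0.137 -2.203 0.724
endloop
endfacet
facet normal 0.315 -0.411 0.855
outer loop
vertex 0.528 -2.714 1.785
vertex 0.321 -0.916 2.726
vertex -1.511 -3.215 2.294
endloop
endfacet
facet normal -0.101 0.881 0.462
outer loop
vertex -1.717 -1.417 3.236
vertex 0.321 -0.916 2.726
vertex -2.108 -0.906 2.175
endloop
endfacet
facet normal -0.315 0.412 -0.855
outer loop
vertex -0.069 -0.405 1.666
vertex 0.137 -2.203 0.724
vertex -2.108 -0.906 2.175
endloop
endfacet
facet normal -0.101 0.881 0.462
outer loop
vertex -2.108 -0.906 2.175
vertex 0.321 -0.916 2.726
vertex -0.069 -0.405 1.666
endloop
endfacet
facet normal 0.944 0.232 -0.236
outer loop
vertex -0.069 -0.405 1.666
vertex 0.528 -2.714 1.785
vertex 0.137 -2.203 0.724
endloop
endfacet
facet normal 0.944 0.232 -0.235
outer loop
vertex 0.321 -0.916 2.726
vertex 0.528 -2.714 1.785
vertex -0.069 -0.405 1.666
endloop
endfacet
facet normal 0.259 -0.454 -0.852
outer loop
vertex 3.423 -2.682 -0.942
vertex 2.867 -2.468 -1.225
vertex 3.457 -2.173 -1.203
endloop
endfacet
facet normal 0.964 0.068 0.257
outer loop
vertex 3.423 -2.682 -0.942
vertex 3.457 -2.173 -1.203
vertex 2.969 -1.886 0.549
endloop
endfacet
facet normal 0.964 0.068 0.257
outer loop
vertex 2.969 -1.886 0.549
vertex 3.457 -2.173 -1.203
vertex 3.003 -1.377 0.288
endloop
endfacet
facet normal -0.260 0.454 0.852
outer loop
vertex 2.969 -1.886 0.549
vertex 3.003 -1.377 0.288
vertex 2.413 -1.672 0.265
endloop
endfacet
facet normal 0.259 -0.455 -0.852
outer loop
vertex 3.457 -2.173 -1.203
vertex 2.867 -2.468 -1.225
vertex 3.046 -1.887 -1.481
endloop
endfacet
facet normal 0.646 0.737 -0.197
outer loop
vertex 3.457 -2.173 -1.203
vertex 3.046 -1.887 -1.481
vertex 3.003 -1.377 0.288
endloop
endfacet
facet normal 0.647 0.737 -0.197
outer loop
vertex 3.003 -1.377 0.288
vertex 3.046 -1.887 -1.481
vertex 2.593 -1.091 0.01
endloop
endfacet
facet normal -0.260 0.455 0.852
outer loop
vertex 3.003 -1.377 0.288
vertex 2.593 -1.091 0.01
vertex 2.413 -1.672 0.265
endloop
endfacet
facet normal 0.261 -0.455 -0.851
outer loop
vertex 3.046 -1.887 -1.481
vertex 2.867 -2.468 -1.225
vertex 2.501 -2.038 -1.567
endloop
endfacet
facet normal -0.157 0.851 -0.502
outer loop
vertex 3.046 -1.887 -1.481
vertex 2.501 -2.038 -1.567
vertex 2.593 -1.091 0.01
endloop
endfacet
facet normal -0.156 0.851 -0.502
outer loop
vertex 2.593 -1.091 0.01
vertex 2.501 -2.038 -1.567
vertex 2.047 -1.242 -0.076
endloop
endfacet
facet normal -0.260 0.454 0.852
outer loop
vertex 2.593 -1.091 0.01
vertex 2.047 -1.242 -0.076
vertex 2.413 -1.672 0.265
endloop
endfacet
facet normal 0.260 -0.456 -0.851
outer loop
vertex 2.501 -2.038 -1.567
vertex 2.867 -2.468 -1.225
vertex 2.231 -2.513 -1.395
endloop
endfacet
facet normal -0.843 0.324 -0.430
outer loop
vertex 2.501 -2.038 -1.567
vertex 2.231 -2.513 -1.395
vertex 2.047 -1.242 -0.076
endloop
endfacet
facet normal -0.843 0.324 -0.430
outer loop
vertex 2.047 -1.242 -0.076
vertex 2.231 -2.513 -1.395
vertex 1.777 -1.717 0.096
endloop
endfacet
facet normal -0.259 0.455 0.852
outer loop
vertex 2.047 -1.242 -0.076
vertex 1.777 -1.717 0.096
vertex 2.413 -1.672 0.265
endloop
endfacet
facet normal 0.260 -0.454 -0.852
outer loop
vertex 2.231 -2.513 -1.395
vertex 2.867 -2.468 -1.225
vertex 2.44 -2.954 -1.096
endloop
endfacet
facet normal -0.894 -0.447 -0.034
outer loop
vertex 2.231 -2.513 -1.395
vertex 2.44 -2.954 -1.096
vertex 1.777 -1.717 0.096
endloop
endfacet
facet normal -0.894 -0.447 -0.034
outer loop
vertex 1.777 -1.717 0.096
vertex 2.44 -2.954 -1.096
vertex 1.986 -2.158 0.395
endloop
endfacet
facet normal -0.259 0.455 0.852
outer loop
vertex 1.777 -1.717 0.096
vertex 1.986 -2.158 0.395
vertex 2.413 -1.672 0.265
endloop
endfacet
facet normal 0.260 -0.455 -0.852
outer loop
vertex 2.44 -2.954 -1.096
vertex 2.867 -2.468 -1.225
vertex 2.97 -3.029 -0.894
endloop
endfacet
facet normal -0.272 -0.881 0.387
outer loop
vertex 2.44 -2.954 -1.096
vertex 2.97 -3.029 -0.894
vertex 1.986 -2.158 0.395
endloop
endfacet
facet normal -0.272 -0.881 0.388
outer loop
vertex 1.986 -2.158 0.395
vertex 2.97 -3.029 -0.894
vertex 2.517 -2.233 0.597
endloop
endfacet
facet normal -0.260 0.456 0.851
outer loop
vertex 1.986 -2.158 0.395
vertex 2.517 -2.233 0.597
vertex 2.413 -1.672 0.265
endloop
endfacet
facet normal 0.258 -0.455 -0.852
outer loop
vertex 2.97 -3.029 -0.894
vertex 2.867 -2.468 -1.225
vertex 3.423 -2.682 -0.942
endloop
endfacet
facet normal 0.554 -0.652 0.517
outer loop
vertex 2.97 -3.029 -0.894
vertex 3.423 -2.682 -0.942
vertex 2.517 -2.233 0.597
endloop
endfacet
facet normal 0.555 -0.652 0.517
outer loop
vertex 2.517 -2.233 0.597
vertex 3.423 -2.682 -0.942
vertex 2.969 -1.886 0.549
endloop
endfacet
facet normal -0.259 0.456 0.851
outer loop
vertex 2.517 -2.233 0.597
vertex 2.969 -1.886 0.549
vertex 2.413 -1.672 0.265
endloop
endfacet

endsolid


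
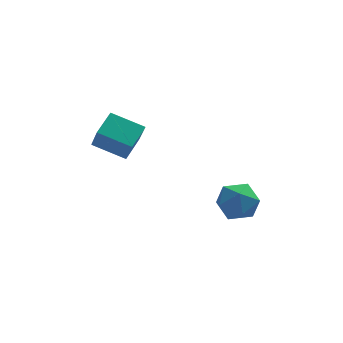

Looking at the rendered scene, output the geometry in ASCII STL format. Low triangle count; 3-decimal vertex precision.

solid 
facet normal -0.617 0.759 0.208
outer loop
vertex 3.478 -1.743 -1.614
vertex 2.632 -2.33 -1.982
vertex 2.919 -2.385 -0.928
endloop
endfacet
facet normal -0.061 0.753 0.655
outer loop
vertex 3.478 -1.743 -1.614
vertex 2.919 -2.385 -0.928
vertex 4.011 -2.345 -0.873
endloop
endfacet
facet normal 0.535 0.802 0.266
outer loop
vertex 3.478 -1.743 -1.614
vertex 4.011 -2.345 -0.873
vertex 4.398 -2.265 -1.892
endloop
endfacet
facet normal 0.348 0.838 -0.421
outer loop
vertex 3.478 -1.743 -1.614
vertex 4.398 -2.265 -1.892
vertex 3.546 -2.256 -2.578
endloop
endfacet
facet normal -0.364 0.811 -0.457
outer loop
vertex 3.478 -1.743 -1.614
vertex 3.546 -2.256 -2.578
vertex 2.632 -2.33 -1.982
endloop
endfacet
facet normal -0.054 0.123 0.991
outer loop
vertex 4.011 -2.345 -0.873
vertex 2.919 -2.385 -0.928
vertex 3.494 -3.304 -0.782
endloop
endfacet
facet normal -0.955 0.132 0.267
outer loop
vertex 2.919 -2.385 -0.928
vertex 2.632 -2.33 -1.982
vertex 2.642 -3.295 -1.468
endloop
endfacet
facet normal -0.545 0.217 -0.810
outer loop
vertex 2.632 -2.33 -1.982
vertex 3.546 -2.256 -2.578
vertex 3.029 -3.215 -2.487
endloop
endfacet
facet normal 0.607 0.261 -0.751
outer loop
vertex 3.546 -2.256 -2.578
vertex 4.398 -2.265 -1.892
vertex 4.121 -3.175 -2.432
endloop
endfacet
facet normal 0.910 0.202 0.362
outer loop
vertex 4.398 -2.265 -1.892
vertex 4.011 -2.345 -0.873
vertex 4.408 -3.23 -1.378
endloop
endfacet
facet normal -0.348 -0.838 0.421
outer loop
vertex 3.562 -3.817 -1.746
vertex 3.494 -3.304 -0.782
vertex 2.642 -3.295 -1.468
endloop
endfacet
facet normal -0.535 -0.802 -0.266
outer loop
vertex 3.562 -3.817 -1.746
vertex 2.642 -3.295 -1.468
vertex 3.029 -3.215 -2.487
endloop
endfacet
facet normal 0.061 -0.753 -0.655
outer loop
vertex 3.562 -3.817 -1.746
vertex 3.029 -3.215 -2.487
vertex 4.121 -3.175 -2.432
endloop
endfacet
facet normal 0.617 -0.759 -0.208
outer loop
vertex 3.562 -3.817 -1.746
vertex 4.121 -3.175 -2.432
vertex 4.408 -3.23 -1.378
endloop
endfacet
facet normal 0.364 -0.811 0.457
outer loop
vertex 3.562 -3.817 -1.746
vertex 4.408 -3.23 -1.378
vertex 3.494 -3.304 -0.782
endloop
endfacet
facet normal -0.607 -0.261 0.751
outer loop
vertex 2.642 -3.295 -1.468
vertex 3.494 -3.304 -0.782
vertex 2.919 -2.385 -0.928
endloop
endfacet
facet normal -0.910 -0.202 -0.362
outer loop
vertex 3.029 -3.215 -2.487
vertex 2.642 -3.295 -1.468
vertex 2.632 -2.33 -1.982
endloop
endfacet
facet normal 0.054 -0.123 -0.991
outer loop
vertex 4.121 -3.175 -2.432
vertex 3.029 -3.215 -2.487
vertex 3.546 -2.256 -2.578
endloop
endfacet
facet normal 0.955 -0.132 -0.267
outer loop
vertex 4.408 -3.23 -1.378
vertex 4.121 -3.175 -2.432
vertex 4.398 -2.265 -1.892
endloop
endfacet
facet normal 0.545 -0.217 0.810
outer loop
vertex 3.494 -3.304 -0.782
vertex 4.408 -3.23 -1.378
vertex 4.011 -2.345 -0.873
endloop
endfacet
facet normal -0.507 -0.774 -0.380
outer loop
vertex -1.165 -3.925 3.046
vertex -2.571 -3.295 3.637
vertex -1.358 -3.187 1.801
endloop
endfacet
facet normal 0.852 -0.382 -0.358
outer loop
vertex -0.689 -2.165 2.303
vertex -1.165 -3.925 3.046
vertex -1.358 -3.187 1.801
endloop
endfacet
facet normal -0.507 -0.774 -0.380
outer loop
vertex -1.358 -3.187 1.801
vertex -2.571 -3.295 3.637
vertex -2.764 -2.557 2.392
endloop
endfacet
facet normal -0.132 0.505 -0.853
outer loop
vertex -2.764 -2.557 2.392
vertex -0.689 -2.165 2.303
vertex -1.358 -3.187 1.801
endloop
endfacet
facet normal 0.132 -0.505 0.853
outer loop
vertex -1.165 -3.925 3.046
vertex -1.902 -2.273 4.139
vertex -2.571 -3.295 3.637
endloop
endfacet
facet normal 0.852 -0.382 -0.358
outer loop
vertex -0.496 -2.903 3.548
vertex -1.165 -3.925 3.046
vertex -0.689 -2.165 2.303
endloop
endfacet
facet normal 0.132 -0.505 0.853
outer loop
vertex -0.496 -2.903 3.548
vertex -1.902 -2.273 4.139
vertex -1.165 -3.925 3.046
endloop
endfacet
facet normal -0.852 0.382 0.358
outer loop
vertex -2.571 -3.295 3.637
vertex -1.902 -2.273 4.139
vertex -2.764 -2.557 2.392
endloop
endfacet
facet normal -0.132 0.505 -0.853
outer loop
vertex -2.095 -1.535 2.894
vertex -0.689 -2.165 2.303
vertex -2.764 -2.557 2.392
endloop
endfacet
facet normal -0.852 0.382 0.358
outer loop
vertex -2.764 -2.557 2.392
vertex -1.902 -2.273 4.139
vertex -2.095 -1.535 2.894
endloop
endfacet
facet normal 0.507 0.774 0.380
outer loop
vertex -2.095 -1.535 2.894
vertex -0.496 -2.903 3.548
vertex -0.689 -2.165 2.303
endloop
endfacet
facet normal 0.507 0.774 0.380
outer loop
vertex -1.902 -2.273 4.139
vertex -0.496 -2.903 3.548
vertex -2.095 -1.535 2.894
endloop
endfacet

endsolid


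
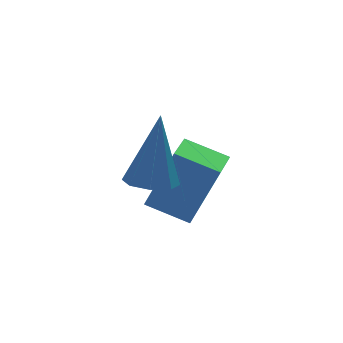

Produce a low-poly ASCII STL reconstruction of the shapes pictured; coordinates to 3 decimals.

solid 
facet normal -0.247 -0.236 -0.940
outer loop
vertex -3.263 -0.726 -1.713
vertex -3.849 -0.388 -1.644
vertex -3.221 -0.225 -1.85
endloop
endfacet
facet normal 0.995 -0.064 0.071
outer loop
vertex -3.263 -0.726 -1.713
vertex -3.221 -0.225 -1.85
vertex -3.351 0.088 0.244
endloop
endfacet
facet normal -0.246 -0.238 -0.939
outer loop
vertex -3.221 -0.225 -1.85
vertex -3.849 -0.388 -1.644
vertex -3.548 0.18 -1.867
endloop
endfacet
facet normal 0.778 0.626 -0.045
outer loop
vertex -3.221 -0.225 -1.85
vertex -3.548 0.18 -1.867
vertex -3.351 0.088 0.244
endloop
endfacet
facet normal -0.247 -0.238 -0.939
outer loop
vertex -3.548 0.18 -1.867
vertex -3.849 -0.388 -1.644
vertex -4.05 0.252 -1.753
endloop
endfacet
facet normal 0.148 0.988 0.029
outer loop
vertex -3.548 0.18 -1.867
vertex -4.05 0.252 -1.753
vertex -3.351 0.088 0.244
endloop
endfacet
facet normal -0.248 -0.238 -0.939
outer loop
vertex -4.05 0.252 -1.753
vertex -3.849 -0.388 -1.644
vertex -4.435 -0.05 -1.575
endloop
endfacet
facet normal -0.523 0.815 0.250
outer loop
vertex -4.05 0.252 -1.753
vertex -4.435 -0.05 -1.575
vertex -3.351 0.088 0.244
endloop
endfacet
facet normal -0.247 -0.237 -0.939
outer loop
vertex -4.435 -0.05 -1.575
vertex -3.849 -0.388 -1.644
vertex -4.476 -0.55 -1.438
endloop
endfacet
facet normal -0.848 0.204 0.490
outer loop
vertex -4.435 -0.05 -1.575
vertex -4.476 -0.55 -1.438
vertex -3.351 0.088 0.244
endloop
endfacet
facet normal -0.248 -0.236 -0.940
outer loop
vertex -4.476 -0.55 -1.438
vertex -3.849 -0.388 -1.644
vertex -4.15 -0.956 -1.422
endloop
endfacet
facet normal -0.632 -0.483 0.606
outer loop
vertex -4.476 -0.55 -1.438
vertex -4.15 -0.956 -1.422
vertex -3.351 0.088 0.244
endloop
endfacet
facet normal -0.247 -0.236 -0.940
outer loop
vertex -4.15 -0.956 -1.422
vertex -3.849 -0.388 -1.644
vertex -3.647 -1.028 -1.536
endloop
endfacet
facet normal -0.001 -0.847 0.531
outer loop
vertex -4.15 -0.956 -1.422
vertex -3.647 -1.028 -1.536
vertex -3.351 0.088 0.244
endloop
endfacet
facet normal -0.247 -0.237 -0.940
outer loop
vertex -3.647 -1.028 -1.536
vertex -3.849 -0.388 -1.644
vertex -3.263 -0.726 -1.713
endloop
endfacet
facet normal 0.672 -0.673 0.310
outer loop
vertex -3.647 -1.028 -1.536
vertex -3.263 -0.726 -1.713
vertex -3.351 0.088 0.244
endloop
endfacet
facet normal -0.640 -0.746 0.185
outer loop
vertex -2.081 -0.523 -1.807
vertex -2.903 0.287 -1.382
vertex -2.794 -0.34 -3.536
endloop
endfacet
facet normal 0.668 -0.659 -0.345
outer loop
vertex -2.097 0.473 -3.738
vertex -2.081 -0.523 -1.807
vertex -2.794 -0.34 -3.536
endloop
endfacet
facet normal -0.640 -0.746 0.185
outer loop
vertex -2.794 -0.34 -3.536
vertex -2.903 0.287 -1.382
vertex -3.616 0.47 -3.112
endloop
endfacet
facet normal -0.379 0.097 -0.920
outer loop
vertex -3.616 0.47 -3.112
vertex -2.097 0.473 -3.738
vertex -2.794 -0.34 -3.536
endloop
endfacet
facet normal 0.380 -0.097 0.920
outer loop
vertex -2.081 -0.523 -1.807
vertex -2.206 1.1 -1.584
vertex -2.903 0.287 -1.382
endloop
endfacet
facet normal 0.669 -0.659 -0.345
outer loop
vertex -1.384 0.29 -2.008
vertex -2.081 -0.523 -1.807
vertex -2.097 0.473 -3.738
endloop
endfacet
facet normal 0.379 -0.097 0.920
outer loop
vertex -1.384 0.29 -2.008
vertex -2.206 1.1 -1.584
vertex -2.081 -0.523 -1.807
endloop
endfacet
facet normal -0.668 0.659 0.345
outer loop
vertex -2.903 0.287 -1.382
vertex -2.206 1.1 -1.584
vertex -3.616 0.47 -3.112
endloop
endfacet
facet normal -0.379 0.098 -0.920
outer loop
vertex -2.919 1.283 -3.313
vertex -2.097 0.473 -3.738
vertex -3.616 0.47 -3.112
endloop
endfacet
facet normal -0.669 0.659 0.345
outer loop
vertex -3.616 0.47 -3.112
vertex -2.206 1.1 -1.584
vertex -2.919 1.283 -3.313
endloop
endfacet
facet normal 0.640 0.746 -0.185
outer loop
vertex -2.919 1.283 -3.313
vertex -1.384 0.29 -2.008
vertex -2.097 0.473 -3.738
endloop
endfacet
facet normal 0.640 0.746 -0.185
outer loop
vertex -2.206 1.1 -1.584
vertex -1.384 0.29 -2.008
vertex -2.919 1.283 -3.313
endloop
endfacet

endsolid


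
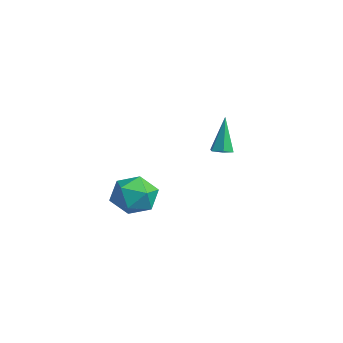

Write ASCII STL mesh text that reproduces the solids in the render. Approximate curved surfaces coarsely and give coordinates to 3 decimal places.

solid 
facet normal -0.628 0.148 0.764
outer loop
vertex 2.072 -3.311 3.006
vertex 2.186 -4.482 3.327
vertex 2.945 -3.646 3.789
endloop
endfacet
facet normal -0.265 0.744 0.614
outer loop
vertex 2.072 -3.311 3.006
vertex 2.945 -3.646 3.789
vertex 3.191 -2.835 2.912
endloop
endfacet
facet normal -0.395 0.916 -0.067
outer loop
vertex 2.072 -3.311 3.006
vertex 3.191 -2.835 2.912
vertex 2.584 -3.17 1.908
endloop
endfacet
facet normal -0.839 0.427 -0.337
outer loop
vertex 2.072 -3.311 3.006
vertex 2.584 -3.17 1.908
vertex 1.963 -4.188 2.165
endloop
endfacet
facet normal -0.983 -0.047 0.177
outer loop
vertex 2.072 -3.311 3.006
vertex 1.963 -4.188 2.165
vertex 2.186 -4.482 3.327
endloop
endfacet
facet normal 0.431 0.599 0.675
outer loop
vertex 3.191 -2.835 2.912
vertex 2.945 -3.646 3.789
vertex 3.997 -3.712 3.175
endloop
endfacet
facet normal -0.157 -0.365 0.918
outer loop
vertex 2.945 -3.646 3.789
vertex 2.186 -4.482 3.327
vertex 3.376 -4.73 3.432
endloop
endfacet
facet normal -0.731 -0.682 -0.032
outer loop
vertex 2.186 -4.482 3.327
vertex 1.963 -4.188 2.165
vertex 2.769 -5.065 2.428
endloop
endfacet
facet normal -0.498 0.086 -0.863
outer loop
vertex 1.963 -4.188 2.165
vertex 2.584 -3.17 1.908
vertex 3.015 -4.254 1.551
endloop
endfacet
facet normal 0.220 0.877 -0.426
outer loop
vertex 2.584 -3.17 1.908
vertex 3.191 -2.835 2.912
vertex 3.774 -3.418 2.013
endloop
endfacet
facet normal 0.839 -0.427 0.337
outer loop
vertex 3.888 -4.589 2.334
vertex 3.997 -3.712 3.175
vertex 3.376 -4.73 3.432
endloop
endfacet
facet normal 0.395 -0.916 0.067
outer loop
vertex 3.888 -4.589 2.334
vertex 3.376 -4.73 3.432
vertex 2.769 -5.065 2.428
endloop
endfacet
facet normal 0.265 -0.744 -0.614
outer loop
vertex 3.888 -4.589 2.334
vertex 2.769 -5.065 2.428
vertex 3.015 -4.254 1.551
endloop
endfacet
facet normal 0.628 -0.148 -0.764
outer loop
vertex 3.888 -4.589 2.334
vertex 3.015 -4.254 1.551
vertex 3.774 -3.418 2.013
endloop
endfacet
facet normal 0.983 0.047 -0.177
outer loop
vertex 3.888 -4.589 2.334
vertex 3.774 -3.418 2.013
vertex 3.997 -3.712 3.175
endloop
endfacet
facet normal 0.498 -0.086 0.863
outer loop
vertex 3.376 -4.73 3.432
vertex 3.997 -3.712 3.175
vertex 2.945 -3.646 3.789
endloop
endfacet
facet normal -0.220 -0.877 0.426
outer loop
vertex 2.769 -5.065 2.428
vertex 3.376 -4.73 3.432
vertex 2.186 -4.482 3.327
endloop
endfacet
facet normal -0.431 -0.599 -0.675
outer loop
vertex 3.015 -4.254 1.551
vertex 2.769 -5.065 2.428
vertex 1.963 -4.188 2.165
endloop
endfacet
facet normal 0.157 0.365 -0.918
outer loop
vertex 3.774 -3.418 2.013
vertex 3.015 -4.254 1.551
vertex 2.584 -3.17 1.908
endloop
endfacet
facet normal 0.731 0.682 0.032
outer loop
vertex 3.997 -3.712 3.175
vertex 3.774 -3.418 2.013
vertex 3.191 -2.835 2.912
endloop
endfacet
facet normal 0.191 -0.159 -0.969
outer loop
vertex -0.73 2.587 2.898
vertex -1.174 2.17 2.879
vertex -1.3 2.754 2.758
endloop
endfacet
facet normal 0.247 0.959 0.138
outer loop
vertex -0.73 2.587 2.898
vertex -1.3 2.754 2.758
vertex -1.586 2.51 4.961
endloop
endfacet
facet normal 0.191 -0.159 -0.969
outer loop
vertex -1.3 2.754 2.758
vertex -1.174 2.17 2.879
vertex -1.744 2.337 2.739
endloop
endfacet
facet normal -0.684 0.729 -0.008
outer loop
vertex -1.3 2.754 2.758
vertex -1.744 2.337 2.739
vertex -1.586 2.51 4.961
endloop
endfacet
facet normal 0.192 -0.158 -0.969
outer loop
vertex -1.744 2.337 2.739
vertex -1.174 2.17 2.879
vertex -1.619 1.752 2.859
endloop
endfacet
facet normal -0.978 -0.192 0.084
outer loop
vertex -1.744 2.337 2.739
vertex -1.619 1.752 2.859
vertex -1.586 2.51 4.961
endloop
endfacet
facet normal 0.192 -0.158 -0.969
outer loop
vertex -1.619 1.752 2.859
vertex -1.174 2.17 2.879
vertex -1.049 1.585 2.999
endloop
endfacet
facet normal -0.338 -0.883 0.324
outer loop
vertex -1.619 1.752 2.859
vertex -1.049 1.585 2.999
vertex -1.586 2.51 4.961
endloop
endfacet
facet normal 0.192 -0.158 -0.969
outer loop
vertex -1.049 1.585 2.999
vertex -1.174 2.17 2.879
vertex -0.605 2.002 3.019
endloop
endfacet
facet normal 0.593 -0.654 0.470
outer loop
vertex -1.049 1.585 2.999
vertex -0.605 2.002 3.019
vertex -1.586 2.51 4.961
endloop
endfacet
facet normal 0.191 -0.159 -0.969
outer loop
vertex -0.605 2.002 3.019
vertex -1.174 2.17 2.879
vertex -0.73 2.587 2.898
endloop
endfacet
facet normal 0.886 0.268 0.378
outer loop
vertex -0.605 2.002 3.019
vertex -0.73 2.587 2.898
vertex -1.586 2.51 4.961
endloop
endfacet

endsolid


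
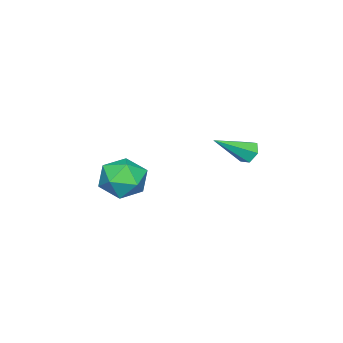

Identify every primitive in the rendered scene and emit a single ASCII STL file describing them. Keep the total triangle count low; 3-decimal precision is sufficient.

solid 
facet normal 0.019 0.812 0.583
outer loop
vertex -3.119 -2.652 0.008
vertex -4.042 -2.807 0.254
vertex -3.329 -3.199 0.777
endloop
endfacet
facet normal 0.665 0.511 0.545
outer loop
vertex -3.119 -2.652 0.008
vertex -3.329 -3.199 0.777
vertex -2.625 -3.467 0.17
endloop
endfacet
facet normal 0.859 0.493 -0.141
outer loop
vertex -3.119 -2.652 0.008
vertex -2.625 -3.467 0.17
vertex -2.902 -3.241 -0.728
endloop
endfacet
facet normal 0.333 0.782 -0.527
outer loop
vertex -3.119 -2.652 0.008
vertex -2.902 -3.241 -0.728
vertex -3.778 -2.833 -0.677
endloop
endfacet
facet normal -0.186 0.979 -0.080
outer loop
vertex -3.119 -2.652 0.008
vertex -3.778 -2.833 -0.677
vertex -4.042 -2.807 0.254
endloop
endfacet
facet normal 0.609 -0.161 0.777
outer loop
vertex -2.625 -3.467 0.17
vertex -3.329 -3.199 0.777
vertex -3.242 -4.127 0.517
endloop
endfacet
facet normal -0.437 0.325 0.839
outer loop
vertex -3.329 -3.199 0.777
vertex -4.042 -2.807 0.254
vertex -4.118 -3.719 0.568
endloop
endfacet
facet normal -0.769 0.595 -0.235
outer loop
vertex -4.042 -2.807 0.254
vertex -3.778 -2.833 -0.677
vertex -4.395 -3.493 -0.33
endloop
endfacet
facet normal 0.072 0.275 -0.959
outer loop
vertex -3.778 -2.833 -0.677
vertex -2.902 -3.241 -0.728
vertex -3.691 -3.761 -0.937
endloop
endfacet
facet normal 0.923 -0.192 -0.333
outer loop
vertex -2.902 -3.241 -0.728
vertex -2.625 -3.467 0.17
vertex -2.978 -4.153 -0.414
endloop
endfacet
facet normal -0.333 -0.782 0.527
outer loop
vertex -3.901 -4.308 -0.168
vertex -3.242 -4.127 0.517
vertex -4.118 -3.719 0.568
endloop
endfacet
facet normal -0.859 -0.493 0.141
outer loop
vertex -3.901 -4.308 -0.168
vertex -4.118 -3.719 0.568
vertex -4.395 -3.493 -0.33
endloop
endfacet
facet normal -0.665 -0.511 -0.545
outer loop
vertex -3.901 -4.308 -0.168
vertex -4.395 -3.493 -0.33
vertex -3.691 -3.761 -0.937
endloop
endfacet
facet normal -0.019 -0.812 -0.583
outer loop
vertex -3.901 -4.308 -0.168
vertex -3.691 -3.761 -0.937
vertex -2.978 -4.153 -0.414
endloop
endfacet
facet normal 0.186 -0.979 0.080
outer loop
vertex -3.901 -4.308 -0.168
vertex -2.978 -4.153 -0.414
vertex -3.242 -4.127 0.517
endloop
endfacet
facet normal -0.072 -0.275 0.959
outer loop
vertex -4.118 -3.719 0.568
vertex -3.242 -4.127 0.517
vertex -3.329 -3.199 0.777
endloop
endfacet
facet normal -0.923 0.192 0.333
outer loop
vertex -4.395 -3.493 -0.33
vertex -4.118 -3.719 0.568
vertex -4.042 -2.807 0.254
endloop
endfacet
facet normal -0.609 0.161 -0.777
outer loop
vertex -3.691 -3.761 -0.937
vertex -4.395 -3.493 -0.33
vertex -3.778 -2.833 -0.677
endloop
endfacet
facet normal 0.437 -0.325 -0.839
outer loop
vertex -2.978 -4.153 -0.414
vertex -3.691 -3.761 -0.937
vertex -2.902 -3.241 -0.728
endloop
endfacet
facet normal 0.769 -0.595 0.235
outer loop
vertex -3.242 -4.127 0.517
vertex -2.978 -4.153 -0.414
vertex -2.625 -3.467 0.17
endloop
endfacet
facet normal -0.686 0.483 -0.544
outer loop
vertex -4.205 0.736 1.566
vertex -4.382 0.952 1.981
vertex -4.018 1.174 1.719
endloop
endfacet
facet normal 0.783 -0.121 -0.610
outer loop
vertex -4.205 0.736 1.566
vertex -4.018 1.174 1.719
vertex -3.298 0.188 2.839
endloop
endfacet
facet normal -0.686 0.484 -0.543
outer loop
vertex -4.018 1.174 1.719
vertex -4.382 0.952 1.981
vertex -4.194 1.39 2.134
endloop
endfacet
facet normal 0.795 0.606 0.022
outer loop
vertex -4.018 1.174 1.719
vertex -4.194 1.39 2.134
vertex -3.298 0.188 2.839
endloop
endfacet
facet normal -0.686 0.484 -0.543
outer loop
vertex -4.194 1.39 2.134
vertex -4.382 0.952 1.981
vertex -4.558 1.168 2.396
endloop
endfacet
facet normal 0.193 0.600 0.777
outer loop
vertex -4.194 1.39 2.134
vertex -4.558 1.168 2.396
vertex -3.298 0.188 2.839
endloop
endfacet
facet normal -0.685 0.486 -0.543
outer loop
vertex -4.558 1.168 2.396
vertex -4.382 0.952 1.981
vertex -4.746 0.731 2.242
endloop
endfacet
facet normal -0.421 -0.135 0.897
outer loop
vertex -4.558 1.168 2.396
vertex -4.746 0.731 2.242
vertex -3.298 0.188 2.839
endloop
endfacet
facet normal -0.685 0.485 -0.544
outer loop
vertex -4.746 0.731 2.242
vertex -4.382 0.952 1.981
vertex -4.569 0.515 1.827
endloop
endfacet
facet normal -0.432 -0.862 0.264
outer loop
vertex -4.746 0.731 2.242
vertex -4.569 0.515 1.827
vertex -3.298 0.188 2.839
endloop
endfacet
facet normal -0.685 0.485 -0.544
outer loop
vertex -4.569 0.515 1.827
vertex -4.382 0.952 1.981
vertex -4.205 0.736 1.566
endloop
endfacet
facet normal 0.169 -0.856 -0.489
outer loop
vertex -4.569 0.515 1.827
vertex -4.205 0.736 1.566
vertex -3.298 0.188 2.839
endloop
endfacet

endsolid


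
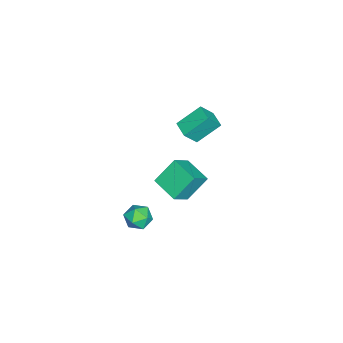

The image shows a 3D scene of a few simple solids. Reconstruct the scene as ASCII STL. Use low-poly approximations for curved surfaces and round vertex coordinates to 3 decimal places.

solid 
facet normal -0.800 -0.592 0.096
outer loop
vertex -3.464 0.433 -1.273
vertex -4.153 1.532 -0.238
vertex -3.983 0.984 -2.204
endloop
endfacet
facet normal 0.415 -0.662 -0.624
outer loop
vertex -3.167 1.588 -2.302
vertex -3.464 0.433 -1.273
vertex -3.983 0.984 -2.204
endloop
endfacet
facet normal -0.800 -0.592 0.096
outer loop
vertex -3.983 0.984 -2.204
vertex -4.153 1.532 -0.238
vertex -4.672 2.083 -1.169
endloop
endfacet
facet normal -0.433 0.459 -0.776
outer loop
vertex -4.672 2.083 -1.169
vertex -3.167 1.588 -2.302
vertex -3.983 0.984 -2.204
endloop
endfacet
facet normal 0.433 -0.459 0.776
outer loop
vertex -3.464 0.433 -1.273
vertex -3.337 2.136 -0.336
vertex -4.153 1.532 -0.238
endloop
endfacet
facet normal 0.415 -0.662 -0.624
outer loop
vertex -2.648 1.037 -1.371
vertex -3.464 0.433 -1.273
vertex -3.167 1.588 -2.302
endloop
endfacet
facet normal 0.433 -0.459 0.776
outer loop
vertex -2.648 1.037 -1.371
vertex -3.337 2.136 -0.336
vertex -3.464 0.433 -1.273
endloop
endfacet
facet normal -0.415 0.662 0.624
outer loop
vertex -4.153 1.532 -0.238
vertex -3.337 2.136 -0.336
vertex -4.672 2.083 -1.169
endloop
endfacet
facet normal -0.433 0.459 -0.776
outer loop
vertex -3.856 2.687 -1.267
vertex -3.167 1.588 -2.302
vertex -4.672 2.083 -1.169
endloop
endfacet
facet normal -0.415 0.662 0.624
outer loop
vertex -4.672 2.083 -1.169
vertex -3.337 2.136 -0.336
vertex -3.856 2.687 -1.267
endloop
endfacet
facet normal 0.800 0.592 -0.096
outer loop
vertex -3.856 2.687 -1.267
vertex -2.648 1.037 -1.371
vertex -3.167 1.588 -2.302
endloop
endfacet
facet normal 0.800 0.592 -0.096
outer loop
vertex -3.337 2.136 -0.336
vertex -2.648 1.037 -1.371
vertex -3.856 2.687 -1.267
endloop
endfacet
facet normal -0.689 0.329 -0.645
outer loop
vertex -0.893 1.673 -1.595
vertex -0.008 2.891 -1.919
vertex -0.17 0.827 -2.799
endloop
endfacet
facet normal -0.575 -0.791 0.210
outer loop
vertex 0.788 0.369 -1.901
vertex -0.893 1.673 -1.595
vertex -0.17 0.827 -2.799
endloop
endfacet
facet normal -0.689 0.329 -0.646
outer loop
vertex -0.17 0.827 -2.799
vertex -0.008 2.891 -1.919
vertex 0.716 2.044 -3.123
endloop
endfacet
facet normal 0.441 -0.517 -0.734
outer loop
vertex 0.716 2.044 -3.123
vertex 0.788 0.369 -1.901
vertex -0.17 0.827 -2.799
endloop
endfacet
facet normal -0.441 0.516 0.734
outer loop
vertex -0.893 1.673 -1.595
vertex 0.95 2.433 -1.021
vertex -0.008 2.891 -1.919
endloop
endfacet
facet normal -0.575 -0.791 0.210
outer loop
vertex 0.064 1.216 -0.697
vertex -0.893 1.673 -1.595
vertex 0.788 0.369 -1.901
endloop
endfacet
facet normal -0.442 0.517 0.734
outer loop
vertex 0.064 1.216 -0.697
vertex 0.95 2.433 -1.021
vertex -0.893 1.673 -1.595
endloop
endfacet
facet normal 0.575 0.791 -0.210
outer loop
vertex -0.008 2.891 -1.919
vertex 0.95 2.433 -1.021
vertex 0.716 2.044 -3.123
endloop
endfacet
facet normal 0.442 -0.516 -0.734
outer loop
vertex 1.673 1.587 -2.225
vertex 0.788 0.369 -1.901
vertex 0.716 2.044 -3.123
endloop
endfacet
facet normal 0.575 0.791 -0.210
outer loop
vertex 0.716 2.044 -3.123
vertex 0.95 2.433 -1.021
vertex 1.673 1.587 -2.225
endloop
endfacet
facet normal 0.689 -0.329 0.646
outer loop
vertex 1.673 1.587 -2.225
vertex 0.064 1.216 -0.697
vertex 0.788 0.369 -1.901
endloop
endfacet
facet normal 0.689 -0.330 0.645
outer loop
vertex 0.95 2.433 -1.021
vertex 0.064 1.216 -0.697
vertex 1.673 1.587 -2.225
endloop
endfacet
facet normal -0.499 -0.080 0.863
outer loop
vertex 2.546 0.496 -2.247
vertex 2.467 -0.279 -2.365
vertex 3.094 -0.001 -1.976
endloop
endfacet
facet normal -0.028 0.454 0.890
outer loop
vertex 2.546 0.496 -2.247
vertex 3.094 -0.001 -1.976
vertex 3.31 0.677 -2.315
endloop
endfacet
facet normal -0.184 0.912 0.366
outer loop
vertex 2.546 0.496 -2.247
vertex 3.31 0.677 -2.315
vertex 2.817 0.818 -2.914
endloop
endfacet
facet normal -0.750 0.661 0.014
outer loop
vertex 2.546 0.496 -2.247
vertex 2.817 0.818 -2.914
vertex 2.296 0.227 -2.944
endloop
endfacet
facet normal -0.946 0.048 0.321
outer loop
vertex 2.546 0.496 -2.247
vertex 2.296 0.227 -2.944
vertex 2.467 -0.279 -2.365
endloop
endfacet
facet normal 0.621 0.183 0.762
outer loop
vertex 3.31 0.677 -2.315
vertex 3.094 -0.001 -1.976
vertex 3.704 0.013 -2.476
endloop
endfacet
facet normal -0.143 -0.681 0.718
outer loop
vertex 3.094 -0.001 -1.976
vertex 2.467 -0.279 -2.365
vertex 3.183 -0.578 -2.506
endloop
endfacet
facet normal -0.865 -0.475 -0.159
outer loop
vertex 2.467 -0.279 -2.365
vertex 2.296 0.227 -2.944
vertex 2.69 -0.437 -3.105
endloop
endfacet
facet normal -0.549 0.518 -0.656
outer loop
vertex 2.296 0.227 -2.944
vertex 2.817 0.818 -2.914
vertex 2.906 0.241 -3.444
endloop
endfacet
facet normal 0.369 0.925 -0.086
outer loop
vertex 2.817 0.818 -2.914
vertex 3.31 0.677 -2.315
vertex 3.533 0.519 -3.055
endloop
endfacet
facet normal 0.750 -0.661 -0.014
outer loop
vertex 3.454 -0.256 -3.173
vertex 3.704 0.013 -2.476
vertex 3.183 -0.578 -2.506
endloop
endfacet
facet normal 0.184 -0.912 -0.366
outer loop
vertex 3.454 -0.256 -3.173
vertex 3.183 -0.578 -2.506
vertex 2.69 -0.437 -3.105
endloop
endfacet
facet normal 0.028 -0.454 -0.890
outer loop
vertex 3.454 -0.256 -3.173
vertex 2.69 -0.437 -3.105
vertex 2.906 0.241 -3.444
endloop
endfacet
facet normal 0.499 0.080 -0.863
outer loop
vertex 3.454 -0.256 -3.173
vertex 2.906 0.241 -3.444
vertex 3.533 0.519 -3.055
endloop
endfacet
facet normal 0.946 -0.048 -0.321
outer loop
vertex 3.454 -0.256 -3.173
vertex 3.533 0.519 -3.055
vertex 3.704 0.013 -2.476
endloop
endfacet
facet normal 0.549 -0.518 0.656
outer loop
vertex 3.183 -0.578 -2.506
vertex 3.704 0.013 -2.476
vertex 3.094 -0.001 -1.976
endloop
endfacet
facet normal -0.369 -0.925 0.086
outer loop
vertex 2.69 -0.437 -3.105
vertex 3.183 -0.578 -2.506
vertex 2.467 -0.279 -2.365
endloop
endfacet
facet normal -0.621 -0.183 -0.762
outer loop
vertex 2.906 0.241 -3.444
vertex 2.69 -0.437 -3.105
vertex 2.296 0.227 -2.944
endloop
endfacet
facet normal 0.143 0.681 -0.718
outer loop
vertex 3.533 0.519 -3.055
vertex 2.906 0.241 -3.444
vertex 2.817 0.818 -2.914
endloop
endfacet
facet normal 0.865 0.475 0.159
outer loop
vertex 3.704 0.013 -2.476
vertex 3.533 0.519 -3.055
vertex 3.31 0.677 -2.315
endloop
endfacet

endsolid


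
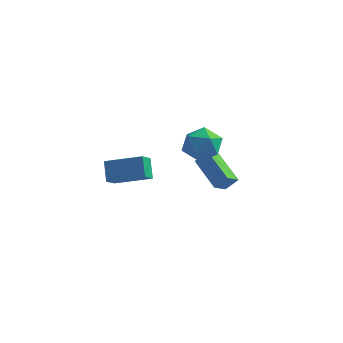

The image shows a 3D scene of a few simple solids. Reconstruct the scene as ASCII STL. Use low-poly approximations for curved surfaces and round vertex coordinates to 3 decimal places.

solid 
facet normal -0.718 0.539 0.441
outer loop
vertex 2.209 3.565 -0.952
vertex 2.487 4.34 -1.446
vertex 1.62 3.341 -1.636
endloop
endfacet
facet normal -0.290 -0.807 0.514
outer loop
vertex 3.113 2.22 -2.554
vertex 2.209 3.565 -0.952
vertex 1.62 3.341 -1.636
endloop
endfacet
facet normal -0.718 0.539 0.441
outer loop
vertex 1.62 3.341 -1.636
vertex 2.487 4.34 -1.446
vertex 1.898 4.116 -2.13
endloop
endfacet
facet normal -0.633 -0.241 -0.735
outer loop
vertex 1.898 4.116 -2.13
vertex 3.113 2.22 -2.554
vertex 1.62 3.341 -1.636
endloop
endfacet
facet normal 0.633 0.241 0.735
outer loop
vertex 2.209 3.565 -0.952
vertex 3.98 3.219 -2.364
vertex 2.487 4.34 -1.446
endloop
endfacet
facet normal -0.290 -0.807 0.514
outer loop
vertex 3.702 2.444 -1.87
vertex 2.209 3.565 -0.952
vertex 3.113 2.22 -2.554
endloop
endfacet
facet normal 0.633 0.241 0.735
outer loop
vertex 3.702 2.444 -1.87
vertex 3.98 3.219 -2.364
vertex 2.209 3.565 -0.952
endloop
endfacet
facet normal 0.290 0.807 -0.514
outer loop
vertex 2.487 4.34 -1.446
vertex 3.98 3.219 -2.364
vertex 1.898 4.116 -2.13
endloop
endfacet
facet normal -0.633 -0.241 -0.735
outer loop
vertex 3.391 2.995 -3.048
vertex 3.113 2.22 -2.554
vertex 1.898 4.116 -2.13
endloop
endfacet
facet normal 0.290 0.807 -0.514
outer loop
vertex 1.898 4.116 -2.13
vertex 3.98 3.219 -2.364
vertex 3.391 2.995 -3.048
endloop
endfacet
facet normal 0.718 -0.539 -0.441
outer loop
vertex 3.391 2.995 -3.048
vertex 3.702 2.444 -1.87
vertex 3.113 2.22 -2.554
endloop
endfacet
facet normal 0.718 -0.539 -0.441
outer loop
vertex 3.98 3.219 -2.364
vertex 3.702 2.444 -1.87
vertex 3.391 2.995 -3.048
endloop
endfacet
facet normal 0.260 0.810 0.526
outer loop
vertex 3.034 1.533 1.439
vertex 3.089 0.931 2.338
vertex 3.966 1.054 1.715
endloop
endfacet
facet normal 0.486 0.861 -0.148
outer loop
vertex 3.034 1.533 1.439
vertex 3.966 1.054 1.715
vertex 3.644 1.058 0.681
endloop
endfacet
facet normal -0.084 0.813 -0.577
outer loop
vertex 3.034 1.533 1.439
vertex 3.644 1.058 0.681
vertex 2.568 0.936 0.665
endloop
endfacet
facet normal -0.661 0.731 -0.166
outer loop
vertex 3.034 1.533 1.439
vertex 2.568 0.936 0.665
vertex 2.225 0.858 1.689
endloop
endfacet
facet normal -0.449 0.729 0.516
outer loop
vertex 3.034 1.533 1.439
vertex 2.225 0.858 1.689
vertex 3.089 0.931 2.338
endloop
endfacet
facet normal 0.910 0.302 -0.282
outer loop
vertex 3.644 1.058 0.681
vertex 3.966 1.054 1.715
vertex 4.075 0.162 1.111
endloop
endfacet
facet normal 0.544 0.219 0.810
outer loop
vertex 3.966 1.054 1.715
vertex 3.089 0.931 2.338
vertex 3.732 0.084 2.135
endloop
endfacet
facet normal -0.603 0.090 0.793
outer loop
vertex 3.089 0.931 2.338
vertex 2.225 0.858 1.689
vertex 2.656 -0.038 2.119
endloop
endfacet
facet normal -0.946 0.094 -0.310
outer loop
vertex 2.225 0.858 1.689
vertex 2.568 0.936 0.665
vertex 2.334 -0.034 1.085
endloop
endfacet
facet normal -0.011 0.225 -0.974
outer loop
vertex 2.568 0.936 0.665
vertex 3.644 1.058 0.681
vertex 3.211 0.089 0.462
endloop
endfacet
facet normal 0.661 -0.731 0.166
outer loop
vertex 3.266 -0.513 1.361
vertex 4.075 0.162 1.111
vertex 3.732 0.084 2.135
endloop
endfacet
facet normal 0.084 -0.813 0.577
outer loop
vertex 3.266 -0.513 1.361
vertex 3.732 0.084 2.135
vertex 2.656 -0.038 2.119
endloop
endfacet
facet normal -0.486 -0.861 0.148
outer loop
vertex 3.266 -0.513 1.361
vertex 2.656 -0.038 2.119
vertex 2.334 -0.034 1.085
endloop
endfacet
facet normal -0.260 -0.810 -0.526
outer loop
vertex 3.266 -0.513 1.361
vertex 2.334 -0.034 1.085
vertex 3.211 0.089 0.462
endloop
endfacet
facet normal 0.449 -0.729 -0.516
outer loop
vertex 3.266 -0.513 1.361
vertex 3.211 0.089 0.462
vertex 4.075 0.162 1.111
endloop
endfacet
facet normal 0.946 -0.094 0.310
outer loop
vertex 3.732 0.084 2.135
vertex 4.075 0.162 1.111
vertex 3.966 1.054 1.715
endloop
endfacet
facet normal 0.011 -0.225 0.974
outer loop
vertex 2.656 -0.038 2.119
vertex 3.732 0.084 2.135
vertex 3.089 0.931 2.338
endloop
endfacet
facet normal -0.910 -0.302 0.282
outer loop
vertex 2.334 -0.034 1.085
vertex 2.656 -0.038 2.119
vertex 2.225 0.858 1.689
endloop
endfacet
facet normal -0.544 -0.219 -0.810
outer loop
vertex 3.211 0.089 0.462
vertex 2.334 -0.034 1.085
vertex 2.568 0.936 0.665
endloop
endfacet
facet normal 0.603 -0.090 -0.793
outer loop
vertex 4.075 0.162 1.111
vertex 3.211 0.089 0.462
vertex 3.644 1.058 0.681
endloop
endfacet
facet normal -0.340 0.545 0.767
outer loop
vertex -0.302 -3.003 1.344
vertex 1.502 -2.687 1.919
vertex -0.266 -2.205 0.793
endloop
endfacet
facet normal -0.940 -0.164 -0.300
outer loop
vertex 0.138 -2.853 -0.119
vertex -0.302 -3.003 1.344
vertex -0.266 -2.205 0.793
endloop
endfacet
facet normal -0.340 0.545 0.767
outer loop
vertex -0.266 -2.205 0.793
vertex 1.502 -2.687 1.919
vertex 1.538 -1.89 1.369
endloop
endfacet
facet normal 0.038 0.822 -0.568
outer loop
vertex 1.538 -1.89 1.369
vertex 0.138 -2.853 -0.119
vertex -0.266 -2.205 0.793
endloop
endfacet
facet normal -0.037 -0.822 0.568
outer loop
vertex -0.302 -3.003 1.344
vertex 1.906 -3.335 1.007
vertex 1.502 -2.687 1.919
endloop
endfacet
facet normal -0.940 -0.164 -0.300
outer loop
vertex 0.102 -3.65 0.431
vertex -0.302 -3.003 1.344
vertex 0.138 -2.853 -0.119
endloop
endfacet
facet normal -0.037 -0.823 0.567
outer loop
vertex 0.102 -3.65 0.431
vertex 1.906 -3.335 1.007
vertex -0.302 -3.003 1.344
endloop
endfacet
facet normal 0.940 0.164 0.300
outer loop
vertex 1.502 -2.687 1.919
vertex 1.906 -3.335 1.007
vertex 1.538 -1.89 1.369
endloop
endfacet
facet normal 0.037 0.823 -0.567
outer loop
vertex 1.942 -2.537 0.456
vertex 0.138 -2.853 -0.119
vertex 1.538 -1.89 1.369
endloop
endfacet
facet normal 0.940 0.164 0.299
outer loop
vertex 1.538 -1.89 1.369
vertex 1.906 -3.335 1.007
vertex 1.942 -2.537 0.456
endloop
endfacet
facet normal 0.340 -0.545 -0.767
outer loop
vertex 1.942 -2.537 0.456
vertex 0.102 -3.65 0.431
vertex 0.138 -2.853 -0.119
endloop
endfacet
facet normal 0.340 -0.545 -0.767
outer loop
vertex 1.906 -3.335 1.007
vertex 0.102 -3.65 0.431
vertex 1.942 -2.537 0.456
endloop
endfacet

endsolid
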